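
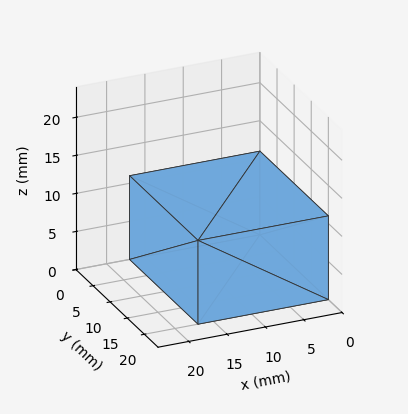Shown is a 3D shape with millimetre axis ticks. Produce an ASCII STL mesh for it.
Reading the render: the shape is a rectangular box, roughly 17 × 20 mm footprint and 11 mm tall (dimensions read to the nearest mm from the axis ticks). For the STL, each face is triangulated and given an outward normal.

solid part
  facet normal 0.0000 0.0000 -1.0000
    outer loop
      vertex 17.00 20.00 0.00
      vertex 17.00 0.00 0.00
      vertex 0.00 0.00 0.00
    endloop
  endfacet
  facet normal 0.0000 0.0000 -1.0000
    outer loop
      vertex 0.00 20.00 0.00
      vertex 17.00 20.00 0.00
      vertex 0.00 0.00 0.00
    endloop
  endfacet
  facet normal 0.0000 0.0000 1.0000
    outer loop
      vertex 0.00 0.00 11.00
      vertex 17.00 0.00 11.00
      vertex 17.00 20.00 11.00
    endloop
  endfacet
  facet normal 0.0000 0.0000 1.0000
    outer loop
      vertex 0.00 0.00 11.00
      vertex 17.00 20.00 11.00
      vertex 0.00 20.00 11.00
    endloop
  endfacet
  facet normal 0.0000 -1.0000 0.0000
    outer loop
      vertex 0.00 0.00 0.00
      vertex 17.00 0.00 0.00
      vertex 17.00 0.00 11.00
    endloop
  endfacet
  facet normal 0.0000 -1.0000 0.0000
    outer loop
      vertex 0.00 0.00 0.00
      vertex 17.00 0.00 11.00
      vertex 0.00 0.00 11.00
    endloop
  endfacet
  facet normal 0.0000 1.0000 0.0000
    outer loop
      vertex 17.00 20.00 11.00
      vertex 17.00 20.00 0.00
      vertex 0.00 20.00 0.00
    endloop
  endfacet
  facet normal 0.0000 1.0000 0.0000
    outer loop
      vertex 0.00 20.00 11.00
      vertex 17.00 20.00 11.00
      vertex 0.00 20.00 0.00
    endloop
  endfacet
  facet normal -1.0000 0.0000 0.0000
    outer loop
      vertex 0.00 20.00 11.00
      vertex 0.00 20.00 0.00
      vertex 0.00 0.00 0.00
    endloop
  endfacet
  facet normal -1.0000 0.0000 0.0000
    outer loop
      vertex 0.00 0.00 11.00
      vertex 0.00 20.00 11.00
      vertex 0.00 0.00 0.00
    endloop
  endfacet
  facet normal 1.0000 0.0000 0.0000
    outer loop
      vertex 17.00 0.00 0.00
      vertex 17.00 20.00 0.00
      vertex 17.00 20.00 11.00
    endloop
  endfacet
  facet normal 1.0000 0.0000 0.0000
    outer loop
      vertex 17.00 0.00 0.00
      vertex 17.00 20.00 11.00
      vertex 17.00 0.00 11.00
    endloop
  endfacet
endsolid part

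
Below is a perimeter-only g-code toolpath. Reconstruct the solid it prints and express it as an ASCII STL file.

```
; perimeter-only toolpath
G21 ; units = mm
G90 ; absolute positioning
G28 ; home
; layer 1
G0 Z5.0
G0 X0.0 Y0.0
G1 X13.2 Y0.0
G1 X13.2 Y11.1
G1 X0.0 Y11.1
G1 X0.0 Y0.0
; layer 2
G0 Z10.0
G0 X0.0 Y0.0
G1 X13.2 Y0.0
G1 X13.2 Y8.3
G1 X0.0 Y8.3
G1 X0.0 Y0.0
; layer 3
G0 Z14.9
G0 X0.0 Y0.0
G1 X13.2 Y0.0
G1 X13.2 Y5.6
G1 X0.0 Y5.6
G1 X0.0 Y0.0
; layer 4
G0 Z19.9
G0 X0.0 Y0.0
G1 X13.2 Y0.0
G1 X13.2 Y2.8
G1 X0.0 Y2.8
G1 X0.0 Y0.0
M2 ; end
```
solid part
  facet normal 0.0000 0.0000 -1.0000
    outer loop
      vertex 13.2 13.9 0.0
      vertex 13.2 0.0 0.0
      vertex 0.0 0.0 0.0
    endloop
  endfacet
  facet normal 0.0000 0.0000 -1.0000
    outer loop
      vertex 0.0 13.9 0.0
      vertex 13.2 13.9 0.0
      vertex 0.0 0.0 0.0
    endloop
  endfacet
  facet normal 0.0000 -1.0000 0.0000
    outer loop
      vertex 0.0 0.0 0.0
      vertex 13.2 0.0 0.0
      vertex 13.2 0.0 24.9
    endloop
  endfacet
  facet normal 0.0000 -1.0000 0.0000
    outer loop
      vertex 0.0 0.0 0.0
      vertex 13.2 0.0 24.9
      vertex 0.0 0.0 24.9
    endloop
  endfacet
  facet normal 0.0000 0.8732 0.4874
    outer loop
      vertex 0.0 0.0 24.9
      vertex 13.2 0.0 24.9
      vertex 13.2 13.9 0.0
    endloop
  endfacet
  facet normal 0.0000 0.8732 0.4874
    outer loop
      vertex 0.0 0.0 24.9
      vertex 13.2 13.9 0.0
      vertex 0.0 13.9 0.0
    endloop
  endfacet
  facet normal -1.0000 0.0000 0.0000
    outer loop
      vertex 0.0 0.0 24.9
      vertex 0.0 13.9 0.0
      vertex 0.0 0.0 0.0
    endloop
  endfacet
  facet normal 1.0000 0.0000 0.0000
    outer loop
      vertex 13.2 0.0 0.0
      vertex 13.2 13.9 0.0
      vertex 13.2 0.0 24.9
    endloop
  endfacet
endsolid part

The G0 Z moves step by Δz≈5.0 mm. The G1 loops shrink linearly with z, so the solid tapers from its base footprint up to z≈24.9. Closing with a flat bottom cap and the tapered top and triangulating gives 8 facets — a wedge (ramp): 13.2 × 13.9 mm base, rising to 24.9 mm along the y=0 edge and sloping linearly to z=0 at y=13.9.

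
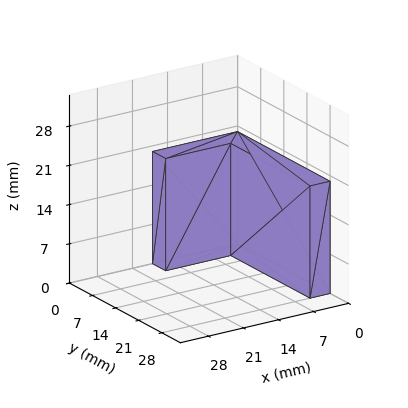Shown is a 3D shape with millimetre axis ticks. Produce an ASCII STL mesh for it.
Reading the render: the shape is an L-shaped prism: outer 17 × 28 mm, arm thicknesses ≈ 4 mm (horizontal) and 4 mm (vertical), extruded 20 mm in z (dimensions read to the nearest mm from the axis ticks). For the STL, each face is triangulated and given an outward normal.

solid part
  facet normal 0.0000 0.0000 -1.0000
    outer loop
      vertex 17.00 4.00 0.00
      vertex 17.00 0.00 0.00
      vertex 0.00 0.00 0.00
    endloop
  endfacet
  facet normal 0.0000 0.0000 -1.0000
    outer loop
      vertex 4.00 4.00 0.00
      vertex 17.00 4.00 0.00
      vertex 0.00 0.00 0.00
    endloop
  endfacet
  facet normal 0.0000 0.0000 -1.0000
    outer loop
      vertex 4.00 28.00 0.00
      vertex 4.00 4.00 0.00
      vertex 0.00 0.00 0.00
    endloop
  endfacet
  facet normal 0.0000 0.0000 -1.0000
    outer loop
      vertex 0.00 28.00 0.00
      vertex 4.00 28.00 0.00
      vertex 0.00 0.00 0.00
    endloop
  endfacet
  facet normal 0.0000 0.0000 1.0000
    outer loop
      vertex 0.00 0.00 20.00
      vertex 17.00 0.00 20.00
      vertex 17.00 4.00 20.00
    endloop
  endfacet
  facet normal 0.0000 0.0000 1.0000
    outer loop
      vertex 0.00 0.00 20.00
      vertex 17.00 4.00 20.00
      vertex 4.00 4.00 20.00
    endloop
  endfacet
  facet normal 0.0000 0.0000 1.0000
    outer loop
      vertex 0.00 0.00 20.00
      vertex 4.00 4.00 20.00
      vertex 4.00 28.00 20.00
    endloop
  endfacet
  facet normal 0.0000 0.0000 1.0000
    outer loop
      vertex 0.00 0.00 20.00
      vertex 4.00 28.00 20.00
      vertex 0.00 28.00 20.00
    endloop
  endfacet
  facet normal 0.0000 -1.0000 0.0000
    outer loop
      vertex 0.00 0.00 0.00
      vertex 17.00 0.00 0.00
      vertex 17.00 0.00 20.00
    endloop
  endfacet
  facet normal 0.0000 -1.0000 0.0000
    outer loop
      vertex 0.00 0.00 0.00
      vertex 17.00 0.00 20.00
      vertex 0.00 0.00 20.00
    endloop
  endfacet
  facet normal 1.0000 0.0000 0.0000
    outer loop
      vertex 17.00 0.00 0.00
      vertex 17.00 4.00 0.00
      vertex 17.00 4.00 20.00
    endloop
  endfacet
  facet normal 1.0000 0.0000 0.0000
    outer loop
      vertex 17.00 0.00 0.00
      vertex 17.00 4.00 20.00
      vertex 17.00 0.00 20.00
    endloop
  endfacet
  facet normal 0.0000 1.0000 0.0000
    outer loop
      vertex 17.00 4.00 0.00
      vertex 4.00 4.00 0.00
      vertex 4.00 4.00 20.00
    endloop
  endfacet
  facet normal 0.0000 1.0000 0.0000
    outer loop
      vertex 17.00 4.00 0.00
      vertex 4.00 4.00 20.00
      vertex 17.00 4.00 20.00
    endloop
  endfacet
  facet normal 1.0000 0.0000 0.0000
    outer loop
      vertex 4.00 4.00 0.00
      vertex 4.00 28.00 0.00
      vertex 4.00 28.00 20.00
    endloop
  endfacet
  facet normal 1.0000 0.0000 0.0000
    outer loop
      vertex 4.00 4.00 0.00
      vertex 4.00 28.00 20.00
      vertex 4.00 4.00 20.00
    endloop
  endfacet
  facet normal 0.0000 1.0000 0.0000
    outer loop
      vertex 4.00 28.00 0.00
      vertex 0.00 28.00 0.00
      vertex 0.00 28.00 20.00
    endloop
  endfacet
  facet normal 0.0000 1.0000 0.0000
    outer loop
      vertex 4.00 28.00 0.00
      vertex 0.00 28.00 20.00
      vertex 4.00 28.00 20.00
    endloop
  endfacet
  facet normal -1.0000 0.0000 0.0000
    outer loop
      vertex 0.00 28.00 0.00
      vertex 0.00 0.00 0.00
      vertex 0.00 0.00 20.00
    endloop
  endfacet
  facet normal -1.0000 0.0000 0.0000
    outer loop
      vertex 0.00 28.00 0.00
      vertex 0.00 0.00 20.00
      vertex 0.00 28.00 20.00
    endloop
  endfacet
endsolid part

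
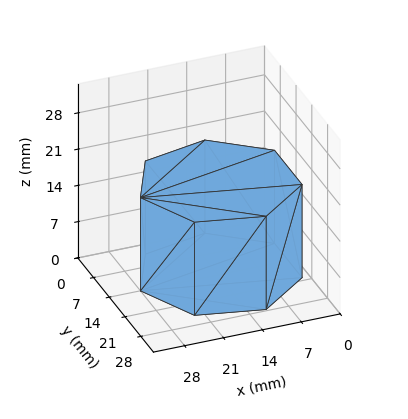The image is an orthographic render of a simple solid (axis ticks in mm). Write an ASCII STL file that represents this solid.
Reading the render: the shape is a regular 7-sided prism (a cylinder approximated with 7 flat sides), circumscribed radius ≈ 14 mm, height ≈ 18 mm (dimensions read to the nearest mm from the axis ticks). For the STL, each face is triangulated and given an outward normal.

solid part
  facet normal 0.0000 0.0000 -1.0000
    outer loop
      vertex 10.9 27.6 0.0
      vertex 22.7 24.9 0.0
      vertex 28.0 14.0 0.0
    endloop
  endfacet
  facet normal 0.0000 0.0000 -1.0000
    outer loop
      vertex 1.4 20.1 0.0
      vertex 10.9 27.6 0.0
      vertex 28.0 14.0 0.0
    endloop
  endfacet
  facet normal 0.0000 0.0000 -1.0000
    outer loop
      vertex 1.4 7.9 0.0
      vertex 1.4 20.1 0.0
      vertex 28.0 14.0 0.0
    endloop
  endfacet
  facet normal 0.0000 0.0000 -1.0000
    outer loop
      vertex 10.9 0.4 0.0
      vertex 1.4 7.9 0.0
      vertex 28.0 14.0 0.0
    endloop
  endfacet
  facet normal 0.0000 0.0000 -1.0000
    outer loop
      vertex 22.7 3.1 0.0
      vertex 10.9 0.4 0.0
      vertex 28.0 14.0 0.0
    endloop
  endfacet
  facet normal 0.0000 0.0000 1.0000
    outer loop
      vertex 28.0 14.0 18.0
      vertex 22.7 24.9 18.0
      vertex 10.9 27.6 18.0
    endloop
  endfacet
  facet normal 0.0000 0.0000 1.0000
    outer loop
      vertex 28.0 14.0 18.0
      vertex 10.9 27.6 18.0
      vertex 1.4 20.1 18.0
    endloop
  endfacet
  facet normal 0.0000 0.0000 1.0000
    outer loop
      vertex 28.0 14.0 18.0
      vertex 1.4 20.1 18.0
      vertex 1.4 7.9 18.0
    endloop
  endfacet
  facet normal 0.0000 0.0000 1.0000
    outer loop
      vertex 28.0 14.0 18.0
      vertex 1.4 7.9 18.0
      vertex 10.9 0.4 18.0
    endloop
  endfacet
  facet normal 0.0000 0.0000 1.0000
    outer loop
      vertex 28.0 14.0 18.0
      vertex 10.9 0.4 18.0
      vertex 22.7 3.1 18.0
    endloop
  endfacet
  facet normal 0.8993 0.4373 0.0000
    outer loop
      vertex 28.0 14.0 0.0
      vertex 22.7 24.9 0.0
      vertex 22.7 24.9 18.0
    endloop
  endfacet
  facet normal 0.8993 0.4373 0.0000
    outer loop
      vertex 28.0 14.0 0.0
      vertex 22.7 24.9 18.0
      vertex 28.0 14.0 18.0
    endloop
  endfacet
  facet normal 0.2230 0.9748 0.0000
    outer loop
      vertex 22.7 24.9 0.0
      vertex 10.9 27.6 0.0
      vertex 10.9 27.6 18.0
    endloop
  endfacet
  facet normal 0.2230 0.9748 0.0000
    outer loop
      vertex 22.7 24.9 0.0
      vertex 10.9 27.6 18.0
      vertex 22.7 24.9 18.0
    endloop
  endfacet
  facet normal -0.6196 0.7849 0.0000
    outer loop
      vertex 10.9 27.6 0.0
      vertex 1.4 20.1 0.0
      vertex 1.4 20.1 18.0
    endloop
  endfacet
  facet normal -0.6196 0.7849 0.0000
    outer loop
      vertex 10.9 27.6 0.0
      vertex 1.4 20.1 18.0
      vertex 10.9 27.6 18.0
    endloop
  endfacet
  facet normal -1.0000 0.0000 0.0000
    outer loop
      vertex 1.4 20.1 0.0
      vertex 1.4 7.9 0.0
      vertex 1.4 7.9 18.0
    endloop
  endfacet
  facet normal -1.0000 0.0000 0.0000
    outer loop
      vertex 1.4 20.1 0.0
      vertex 1.4 7.9 18.0
      vertex 1.4 20.1 18.0
    endloop
  endfacet
  facet normal -0.6196 -0.7849 0.0000
    outer loop
      vertex 1.4 7.9 0.0
      vertex 10.9 0.4 0.0
      vertex 10.9 0.4 18.0
    endloop
  endfacet
  facet normal -0.6196 -0.7849 0.0000
    outer loop
      vertex 1.4 7.9 0.0
      vertex 10.9 0.4 18.0
      vertex 1.4 7.9 18.0
    endloop
  endfacet
  facet normal 0.2230 -0.9748 0.0000
    outer loop
      vertex 10.9 0.4 0.0
      vertex 22.7 3.1 0.0
      vertex 22.7 3.1 18.0
    endloop
  endfacet
  facet normal 0.2230 -0.9748 0.0000
    outer loop
      vertex 10.9 0.4 0.0
      vertex 22.7 3.1 18.0
      vertex 10.9 0.4 18.0
    endloop
  endfacet
  facet normal 0.8993 -0.4373 0.0000
    outer loop
      vertex 22.7 3.1 0.0
      vertex 28.0 14.0 0.0
      vertex 28.0 14.0 18.0
    endloop
  endfacet
  facet normal 0.8993 -0.4373 0.0000
    outer loop
      vertex 22.7 3.1 0.0
      vertex 28.0 14.0 18.0
      vertex 22.7 3.1 18.0
    endloop
  endfacet
endsolid part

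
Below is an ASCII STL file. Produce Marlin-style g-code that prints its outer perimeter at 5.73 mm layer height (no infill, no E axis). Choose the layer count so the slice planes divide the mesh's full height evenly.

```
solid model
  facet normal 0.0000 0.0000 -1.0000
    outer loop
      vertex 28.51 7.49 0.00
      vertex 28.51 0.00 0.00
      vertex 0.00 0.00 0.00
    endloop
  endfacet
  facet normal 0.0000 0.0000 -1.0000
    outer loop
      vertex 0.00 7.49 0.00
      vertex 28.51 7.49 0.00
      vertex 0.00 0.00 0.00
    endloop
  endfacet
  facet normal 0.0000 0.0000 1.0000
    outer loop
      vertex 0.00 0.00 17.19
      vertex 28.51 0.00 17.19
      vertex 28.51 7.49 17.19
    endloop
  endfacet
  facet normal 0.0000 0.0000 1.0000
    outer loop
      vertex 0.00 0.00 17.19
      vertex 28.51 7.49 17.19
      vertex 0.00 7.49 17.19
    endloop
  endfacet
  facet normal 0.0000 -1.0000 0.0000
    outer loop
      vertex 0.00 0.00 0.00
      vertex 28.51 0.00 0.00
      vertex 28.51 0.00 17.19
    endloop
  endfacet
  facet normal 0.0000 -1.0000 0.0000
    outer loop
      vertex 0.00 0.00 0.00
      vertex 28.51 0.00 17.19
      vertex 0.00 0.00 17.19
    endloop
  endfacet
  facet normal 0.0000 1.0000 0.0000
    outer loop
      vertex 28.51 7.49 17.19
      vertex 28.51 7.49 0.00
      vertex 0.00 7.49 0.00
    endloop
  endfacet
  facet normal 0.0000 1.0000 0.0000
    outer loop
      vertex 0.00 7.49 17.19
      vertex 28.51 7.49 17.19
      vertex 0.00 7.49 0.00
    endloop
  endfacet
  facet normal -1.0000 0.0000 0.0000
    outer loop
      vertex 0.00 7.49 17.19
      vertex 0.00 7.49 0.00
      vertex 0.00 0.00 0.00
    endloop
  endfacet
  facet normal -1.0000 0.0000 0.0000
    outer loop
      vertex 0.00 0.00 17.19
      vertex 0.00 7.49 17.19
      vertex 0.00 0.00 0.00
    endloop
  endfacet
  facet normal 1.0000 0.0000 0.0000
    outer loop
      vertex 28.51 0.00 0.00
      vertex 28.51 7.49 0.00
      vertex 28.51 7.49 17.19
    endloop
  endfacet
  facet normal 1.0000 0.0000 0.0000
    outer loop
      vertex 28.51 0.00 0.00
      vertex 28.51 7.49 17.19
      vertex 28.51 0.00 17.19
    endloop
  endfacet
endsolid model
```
; perimeter-only toolpath
G21 ; units = mm
G90 ; absolute positioning
G28 ; home
; layer 1
G0 Z5.73
G0 X0.00 Y0.00
G1 X28.51 Y0.00
G1 X28.51 Y7.49
G1 X0.00 Y7.49
G1 X0.00 Y0.00
; layer 2
G0 Z11.46
G0 X0.00 Y0.00
G1 X28.51 Y0.00
G1 X28.51 Y7.49
G1 X0.00 Y7.49
G1 X0.00 Y0.00
; layer 3
G0 Z17.19
G0 X0.00 Y0.00
G1 X28.51 Y0.00
G1 X28.51 Y7.49
G1 X0.00 Y7.49
G1 X0.00 Y0.00
M2 ; end

The solid is a rectangular box, roughly 28.5 × 7.49 mm footprint and 17.2 mm tall. Slicing at Δz = 5.73 mm — 3 equal slices spanning the solid's height, so layer i sits at z = i·h/3 — gives 3 non-empty perimeters. Each is a 4-segment closed polygon; G0 lifts to the layer z and rapids to the start vertex, then G1 traces the edges.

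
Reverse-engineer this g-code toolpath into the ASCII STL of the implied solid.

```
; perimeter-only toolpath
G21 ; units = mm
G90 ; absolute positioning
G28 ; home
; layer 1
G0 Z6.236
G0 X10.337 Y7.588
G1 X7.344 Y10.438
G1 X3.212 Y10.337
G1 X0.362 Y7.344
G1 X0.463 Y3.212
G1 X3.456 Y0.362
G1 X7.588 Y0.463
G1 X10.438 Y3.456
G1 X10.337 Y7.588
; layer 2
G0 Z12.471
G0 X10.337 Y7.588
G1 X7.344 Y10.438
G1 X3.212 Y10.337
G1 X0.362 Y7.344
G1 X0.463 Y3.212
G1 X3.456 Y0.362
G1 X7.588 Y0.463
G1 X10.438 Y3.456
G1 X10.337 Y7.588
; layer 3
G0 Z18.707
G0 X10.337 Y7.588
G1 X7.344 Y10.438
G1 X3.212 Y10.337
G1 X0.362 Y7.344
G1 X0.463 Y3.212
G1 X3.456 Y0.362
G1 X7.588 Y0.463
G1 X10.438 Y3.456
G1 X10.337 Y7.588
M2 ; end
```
solid part
  facet normal 0.0000 0.0000 -1.0000
    outer loop
      vertex 3.212 10.337 0.000
      vertex 7.344 10.438 0.000
      vertex 10.337 7.588 0.000
    endloop
  endfacet
  facet normal 0.0000 0.0000 -1.0000
    outer loop
      vertex 0.362 7.344 0.000
      vertex 3.212 10.337 0.000
      vertex 10.337 7.588 0.000
    endloop
  endfacet
  facet normal 0.0000 0.0000 -1.0000
    outer loop
      vertex 0.463 3.212 0.000
      vertex 0.362 7.344 0.000
      vertex 10.337 7.588 0.000
    endloop
  endfacet
  facet normal 0.0000 0.0000 -1.0000
    outer loop
      vertex 3.456 0.362 0.000
      vertex 0.463 3.212 0.000
      vertex 10.337 7.588 0.000
    endloop
  endfacet
  facet normal 0.0000 0.0000 -1.0000
    outer loop
      vertex 7.588 0.463 0.000
      vertex 3.456 0.362 0.000
      vertex 10.337 7.588 0.000
    endloop
  endfacet
  facet normal 0.0000 0.0000 -1.0000
    outer loop
      vertex 10.438 3.456 0.000
      vertex 7.588 0.463 0.000
      vertex 10.337 7.588 0.000
    endloop
  endfacet
  facet normal 0.0000 0.0000 1.0000
    outer loop
      vertex 10.337 7.588 18.707
      vertex 7.344 10.438 18.707
      vertex 3.212 10.337 18.707
    endloop
  endfacet
  facet normal 0.0000 0.0000 1.0000
    outer loop
      vertex 10.337 7.588 18.707
      vertex 3.212 10.337 18.707
      vertex 0.362 7.344 18.707
    endloop
  endfacet
  facet normal 0.0000 0.0000 1.0000
    outer loop
      vertex 10.337 7.588 18.707
      vertex 0.362 7.344 18.707
      vertex 0.463 3.212 18.707
    endloop
  endfacet
  facet normal 0.0000 0.0000 1.0000
    outer loop
      vertex 10.337 7.588 18.707
      vertex 0.463 3.212 18.707
      vertex 3.456 0.362 18.707
    endloop
  endfacet
  facet normal 0.0000 0.0000 1.0000
    outer loop
      vertex 10.337 7.588 18.707
      vertex 3.456 0.362 18.707
      vertex 7.588 0.463 18.707
    endloop
  endfacet
  facet normal 0.0000 0.0000 1.0000
    outer loop
      vertex 10.337 7.588 18.707
      vertex 7.588 0.463 18.707
      vertex 10.438 3.456 18.707
    endloop
  endfacet
  facet normal 0.6896 0.7242 0.0000
    outer loop
      vertex 10.337 7.588 0.000
      vertex 7.344 10.438 0.000
      vertex 7.344 10.438 18.707
    endloop
  endfacet
  facet normal 0.6896 0.7242 0.0000
    outer loop
      vertex 10.337 7.588 0.000
      vertex 7.344 10.438 18.707
      vertex 10.337 7.588 18.707
    endloop
  endfacet
  facet normal -0.0244 0.9997 0.0000
    outer loop
      vertex 7.344 10.438 0.000
      vertex 3.212 10.337 0.000
      vertex 3.212 10.337 18.707
    endloop
  endfacet
  facet normal -0.0244 0.9997 0.0000
    outer loop
      vertex 7.344 10.438 0.000
      vertex 3.212 10.337 18.707
      vertex 7.344 10.438 18.707
    endloop
  endfacet
  facet normal -0.7242 0.6896 0.0000
    outer loop
      vertex 3.212 10.337 0.000
      vertex 0.362 7.344 0.000
      vertex 0.362 7.344 18.707
    endloop
  endfacet
  facet normal -0.7242 0.6896 0.0000
    outer loop
      vertex 3.212 10.337 0.000
      vertex 0.362 7.344 18.707
      vertex 3.212 10.337 18.707
    endloop
  endfacet
  facet normal -0.9997 -0.0244 0.0000
    outer loop
      vertex 0.362 7.344 0.000
      vertex 0.463 3.212 0.000
      vertex 0.463 3.212 18.707
    endloop
  endfacet
  facet normal -0.9997 -0.0244 0.0000
    outer loop
      vertex 0.362 7.344 0.000
      vertex 0.463 3.212 18.707
      vertex 0.362 7.344 18.707
    endloop
  endfacet
  facet normal -0.6896 -0.7242 0.0000
    outer loop
      vertex 0.463 3.212 0.000
      vertex 3.456 0.362 0.000
      vertex 3.456 0.362 18.707
    endloop
  endfacet
  facet normal -0.6896 -0.7242 0.0000
    outer loop
      vertex 0.463 3.212 0.000
      vertex 3.456 0.362 18.707
      vertex 0.463 3.212 18.707
    endloop
  endfacet
  facet normal 0.0244 -0.9997 0.0000
    outer loop
      vertex 3.456 0.362 0.000
      vertex 7.588 0.463 0.000
      vertex 7.588 0.463 18.707
    endloop
  endfacet
  facet normal 0.0244 -0.9997 0.0000
    outer loop
      vertex 3.456 0.362 0.000
      vertex 7.588 0.463 18.707
      vertex 3.456 0.362 18.707
    endloop
  endfacet
  facet normal 0.7242 -0.6896 0.0000
    outer loop
      vertex 7.588 0.463 0.000
      vertex 10.438 3.456 0.000
      vertex 10.438 3.456 18.707
    endloop
  endfacet
  facet normal 0.7242 -0.6896 0.0000
    outer loop
      vertex 7.588 0.463 0.000
      vertex 10.438 3.456 18.707
      vertex 7.588 0.463 18.707
    endloop
  endfacet
  facet normal 0.9997 0.0244 0.0000
    outer loop
      vertex 10.438 3.456 0.000
      vertex 10.337 7.588 0.000
      vertex 10.337 7.588 18.707
    endloop
  endfacet
  facet normal 0.9997 0.0244 0.0000
    outer loop
      vertex 10.438 3.456 0.000
      vertex 10.337 7.588 18.707
      vertex 10.438 3.456 18.707
    endloop
  endfacet
endsolid part

The G0 Z moves step by Δz≈6.236 mm. Every layer's G1 loop is the same polygon, so the solid is a straight extrusion of it from z=0 to z≈18.7. Closing with flat bottom and top caps and triangulating gives 28 facets — a regular 8-sided prism (a cylinder approximated with 8 flat sides), circumscribed radius ≈ 5.4 mm, height ≈ 18.7 mm.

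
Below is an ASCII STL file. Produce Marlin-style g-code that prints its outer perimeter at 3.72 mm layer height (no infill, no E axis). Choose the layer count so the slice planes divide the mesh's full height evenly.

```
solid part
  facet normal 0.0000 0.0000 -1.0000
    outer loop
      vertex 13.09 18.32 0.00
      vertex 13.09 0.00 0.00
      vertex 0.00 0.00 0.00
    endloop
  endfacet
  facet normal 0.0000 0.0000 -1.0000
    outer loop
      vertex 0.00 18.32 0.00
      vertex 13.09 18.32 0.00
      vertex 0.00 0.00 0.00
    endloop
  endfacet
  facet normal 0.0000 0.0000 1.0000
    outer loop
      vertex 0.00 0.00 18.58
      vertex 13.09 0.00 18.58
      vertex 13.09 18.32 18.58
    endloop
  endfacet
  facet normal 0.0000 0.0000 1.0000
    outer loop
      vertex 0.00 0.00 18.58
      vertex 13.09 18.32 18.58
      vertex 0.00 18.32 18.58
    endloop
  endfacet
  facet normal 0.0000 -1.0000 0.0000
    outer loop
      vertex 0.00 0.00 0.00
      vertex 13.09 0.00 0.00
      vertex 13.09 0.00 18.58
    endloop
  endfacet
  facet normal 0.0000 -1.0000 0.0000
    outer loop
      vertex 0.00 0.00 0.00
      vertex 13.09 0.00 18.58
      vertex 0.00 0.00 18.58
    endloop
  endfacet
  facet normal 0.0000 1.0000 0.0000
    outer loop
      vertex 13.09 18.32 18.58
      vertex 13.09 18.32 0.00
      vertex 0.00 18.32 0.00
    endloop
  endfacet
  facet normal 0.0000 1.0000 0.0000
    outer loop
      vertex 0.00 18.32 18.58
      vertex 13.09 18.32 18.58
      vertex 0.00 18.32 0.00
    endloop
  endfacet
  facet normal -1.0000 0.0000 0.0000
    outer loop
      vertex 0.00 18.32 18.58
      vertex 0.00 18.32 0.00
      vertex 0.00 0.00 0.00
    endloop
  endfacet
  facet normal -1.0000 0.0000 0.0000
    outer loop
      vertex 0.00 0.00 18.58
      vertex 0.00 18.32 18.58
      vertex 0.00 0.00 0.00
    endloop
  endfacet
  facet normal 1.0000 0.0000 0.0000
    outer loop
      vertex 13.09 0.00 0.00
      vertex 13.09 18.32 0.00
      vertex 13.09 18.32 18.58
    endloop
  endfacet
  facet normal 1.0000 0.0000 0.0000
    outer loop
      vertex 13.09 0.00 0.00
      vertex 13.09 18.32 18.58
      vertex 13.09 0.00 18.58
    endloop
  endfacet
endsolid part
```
; perimeter-only toolpath
G21 ; units = mm
G90 ; absolute positioning
G28 ; home
; layer 1
G0 Z3.72
G0 X0.00 Y0.00
G1 X13.09 Y0.00
G1 X13.09 Y18.32
G1 X0.00 Y18.32
G1 X0.00 Y0.00
; layer 2
G0 Z7.43
G0 X0.00 Y0.00
G1 X13.09 Y0.00
G1 X13.09 Y18.32
G1 X0.00 Y18.32
G1 X0.00 Y0.00
; layer 3
G0 Z11.15
G0 X0.00 Y0.00
G1 X13.09 Y0.00
G1 X13.09 Y18.32
G1 X0.00 Y18.32
G1 X0.00 Y0.00
; layer 4
G0 Z14.86
G0 X0.00 Y0.00
G1 X13.09 Y0.00
G1 X13.09 Y18.32
G1 X0.00 Y18.32
G1 X0.00 Y0.00
; layer 5
G0 Z18.58
G0 X0.00 Y0.00
G1 X13.09 Y0.00
G1 X13.09 Y18.32
G1 X0.00 Y18.32
G1 X0.00 Y0.00
M2 ; end

The solid is a rectangular box, roughly 13.1 × 18.3 mm footprint and 18.6 mm tall. Slicing at Δz = 3.72 mm — 5 equal slices spanning the solid's height, so layer i sits at z = i·h/5 — gives 5 non-empty perimeters. Each is a 4-segment closed polygon; G0 lifts to the layer z and rapids to the start vertex, then G1 traces the edges.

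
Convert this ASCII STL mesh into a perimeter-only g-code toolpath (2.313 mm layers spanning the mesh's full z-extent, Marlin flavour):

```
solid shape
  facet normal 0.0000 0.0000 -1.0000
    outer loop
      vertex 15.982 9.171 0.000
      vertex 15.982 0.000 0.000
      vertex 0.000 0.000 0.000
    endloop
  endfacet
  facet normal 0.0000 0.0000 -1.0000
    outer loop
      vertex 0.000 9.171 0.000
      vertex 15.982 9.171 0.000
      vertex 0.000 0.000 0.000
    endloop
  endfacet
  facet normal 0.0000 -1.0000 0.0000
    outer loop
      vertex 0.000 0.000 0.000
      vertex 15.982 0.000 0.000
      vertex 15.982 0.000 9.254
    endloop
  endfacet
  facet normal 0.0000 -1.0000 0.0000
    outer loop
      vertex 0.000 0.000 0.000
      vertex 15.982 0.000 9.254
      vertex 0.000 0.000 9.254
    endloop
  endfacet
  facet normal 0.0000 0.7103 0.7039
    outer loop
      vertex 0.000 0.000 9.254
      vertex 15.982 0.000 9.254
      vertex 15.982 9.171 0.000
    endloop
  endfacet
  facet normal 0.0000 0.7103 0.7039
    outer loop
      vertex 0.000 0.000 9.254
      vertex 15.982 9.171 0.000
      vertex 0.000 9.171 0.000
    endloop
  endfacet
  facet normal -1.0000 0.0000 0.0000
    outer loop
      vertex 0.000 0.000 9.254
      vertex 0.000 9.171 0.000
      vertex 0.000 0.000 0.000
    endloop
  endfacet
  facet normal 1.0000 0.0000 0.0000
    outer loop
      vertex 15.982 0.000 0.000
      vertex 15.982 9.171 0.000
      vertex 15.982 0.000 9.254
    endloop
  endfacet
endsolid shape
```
; perimeter-only toolpath
G21 ; units = mm
G90 ; absolute positioning
G28 ; home
; layer 1
G0 Z2.313
G0 X0.000 Y0.000
G1 X15.982 Y0.000
G1 X15.982 Y6.878
G1 X0.000 Y6.878
G1 X0.000 Y0.000
; layer 2
G0 Z4.627
G0 X0.000 Y0.000
G1 X15.982 Y0.000
G1 X15.982 Y4.585
G1 X0.000 Y4.585
G1 X0.000 Y0.000
; layer 3
G0 Z6.941
G0 X0.000 Y0.000
G1 X15.982 Y0.000
G1 X15.982 Y2.293
G1 X0.000 Y2.293
G1 X0.000 Y0.000
M2 ; end

The solid is a wedge (ramp): 16 × 9.17 mm base, rising to 9.25 mm along the y=0 edge and sloping linearly to z=0 at y=9.17. Slicing at Δz = 2.313 mm — 4 equal slices spanning the solid's height, so layer i sits at z = i·h/4 — gives 3 non-empty perimeters. Each is a 4-segment closed polygon; G0 lifts to the layer z and rapids to the start vertex, then G1 traces the edges. The cross-section shrinks linearly with z (the slice at the apex is degenerate and omitted).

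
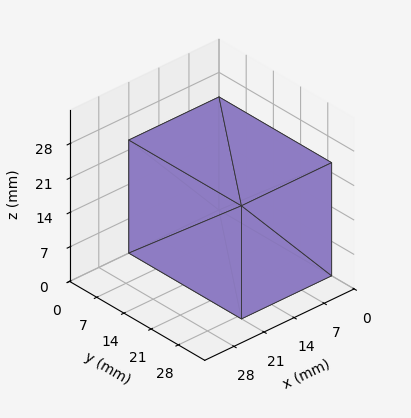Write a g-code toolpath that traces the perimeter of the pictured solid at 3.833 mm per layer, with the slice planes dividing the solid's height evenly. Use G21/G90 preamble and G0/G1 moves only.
Reading the render: the shape is a rectangular box, roughly 21 × 29 mm footprint and 23 mm tall (dimensions read to the nearest mm from the axis ticks). For the g-code, the solid's height is divided into equal slices at the stated Δz and each level perimeter traced with G1 moves after a G0 lift.

; perimeter-only toolpath
G21 ; units = mm
G90 ; absolute positioning
G28 ; home
; layer 1
G0 Z3.833
G0 X0.000 Y0.000
G1 X21.000 Y0.000
G1 X21.000 Y29.000
G1 X0.000 Y29.000
G1 X0.000 Y0.000
; layer 2
G0 Z7.667
G0 X0.000 Y0.000
G1 X21.000 Y0.000
G1 X21.000 Y29.000
G1 X0.000 Y29.000
G1 X0.000 Y0.000
; layer 3
G0 Z11.500
G0 X0.000 Y0.000
G1 X21.000 Y0.000
G1 X21.000 Y29.000
G1 X0.000 Y29.000
G1 X0.000 Y0.000
; layer 4
G0 Z15.333
G0 X0.000 Y0.000
G1 X21.000 Y0.000
G1 X21.000 Y29.000
G1 X0.000 Y29.000
G1 X0.000 Y0.000
; layer 5
G0 Z19.167
G0 X0.000 Y0.000
G1 X21.000 Y0.000
G1 X21.000 Y29.000
G1 X0.000 Y29.000
G1 X0.000 Y0.000
; layer 6
G0 Z23.000
G0 X0.000 Y0.000
G1 X21.000 Y0.000
G1 X21.000 Y29.000
G1 X0.000 Y29.000
G1 X0.000 Y0.000
M2 ; end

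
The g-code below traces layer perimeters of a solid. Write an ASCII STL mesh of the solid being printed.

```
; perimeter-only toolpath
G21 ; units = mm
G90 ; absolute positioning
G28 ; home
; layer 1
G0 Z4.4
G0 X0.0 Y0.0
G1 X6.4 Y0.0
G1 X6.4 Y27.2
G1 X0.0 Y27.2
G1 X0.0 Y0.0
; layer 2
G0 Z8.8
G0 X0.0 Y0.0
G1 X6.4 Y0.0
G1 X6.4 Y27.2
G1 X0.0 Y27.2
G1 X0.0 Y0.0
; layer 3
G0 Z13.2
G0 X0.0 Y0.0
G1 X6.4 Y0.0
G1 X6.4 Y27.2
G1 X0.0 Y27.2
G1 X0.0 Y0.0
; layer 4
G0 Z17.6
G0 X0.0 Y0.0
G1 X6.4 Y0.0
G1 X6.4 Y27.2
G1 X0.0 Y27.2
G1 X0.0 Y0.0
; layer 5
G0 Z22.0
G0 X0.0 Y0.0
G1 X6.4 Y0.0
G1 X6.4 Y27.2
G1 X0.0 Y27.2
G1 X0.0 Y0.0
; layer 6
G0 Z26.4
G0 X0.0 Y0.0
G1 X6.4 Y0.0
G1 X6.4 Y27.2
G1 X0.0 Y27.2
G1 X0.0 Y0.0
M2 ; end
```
solid part
  facet normal 0.0000 0.0000 -1.0000
    outer loop
      vertex 6.4 27.2 0.0
      vertex 6.4 0.0 0.0
      vertex 0.0 0.0 0.0
    endloop
  endfacet
  facet normal 0.0000 0.0000 -1.0000
    outer loop
      vertex 0.0 27.2 0.0
      vertex 6.4 27.2 0.0
      vertex 0.0 0.0 0.0
    endloop
  endfacet
  facet normal 0.0000 0.0000 1.0000
    outer loop
      vertex 0.0 0.0 26.4
      vertex 6.4 0.0 26.4
      vertex 6.4 27.2 26.4
    endloop
  endfacet
  facet normal 0.0000 0.0000 1.0000
    outer loop
      vertex 0.0 0.0 26.4
      vertex 6.4 27.2 26.4
      vertex 0.0 27.2 26.4
    endloop
  endfacet
  facet normal 0.0000 -1.0000 0.0000
    outer loop
      vertex 0.0 0.0 0.0
      vertex 6.4 0.0 0.0
      vertex 6.4 0.0 26.4
    endloop
  endfacet
  facet normal 0.0000 -1.0000 0.0000
    outer loop
      vertex 0.0 0.0 0.0
      vertex 6.4 0.0 26.4
      vertex 0.0 0.0 26.4
    endloop
  endfacet
  facet normal 0.0000 1.0000 0.0000
    outer loop
      vertex 6.4 27.2 26.4
      vertex 6.4 27.2 0.0
      vertex 0.0 27.2 0.0
    endloop
  endfacet
  facet normal 0.0000 1.0000 0.0000
    outer loop
      vertex 0.0 27.2 26.4
      vertex 6.4 27.2 26.4
      vertex 0.0 27.2 0.0
    endloop
  endfacet
  facet normal -1.0000 0.0000 0.0000
    outer loop
      vertex 0.0 27.2 26.4
      vertex 0.0 27.2 0.0
      vertex 0.0 0.0 0.0
    endloop
  endfacet
  facet normal -1.0000 0.0000 0.0000
    outer loop
      vertex 0.0 0.0 26.4
      vertex 0.0 27.2 26.4
      vertex 0.0 0.0 0.0
    endloop
  endfacet
  facet normal 1.0000 0.0000 0.0000
    outer loop
      vertex 6.4 0.0 0.0
      vertex 6.4 27.2 0.0
      vertex 6.4 27.2 26.4
    endloop
  endfacet
  facet normal 1.0000 0.0000 0.0000
    outer loop
      vertex 6.4 0.0 0.0
      vertex 6.4 27.2 26.4
      vertex 6.4 0.0 26.4
    endloop
  endfacet
endsolid part

The G0 Z moves step by Δz≈4.4 mm. Every layer's G1 loop is the same polygon, so the solid is a straight extrusion of it from z=0 to z≈26.4. Closing with flat bottom and top caps and triangulating gives 12 facets — a rectangular box, roughly 6.4 × 27.2 mm footprint and 26.4 mm tall.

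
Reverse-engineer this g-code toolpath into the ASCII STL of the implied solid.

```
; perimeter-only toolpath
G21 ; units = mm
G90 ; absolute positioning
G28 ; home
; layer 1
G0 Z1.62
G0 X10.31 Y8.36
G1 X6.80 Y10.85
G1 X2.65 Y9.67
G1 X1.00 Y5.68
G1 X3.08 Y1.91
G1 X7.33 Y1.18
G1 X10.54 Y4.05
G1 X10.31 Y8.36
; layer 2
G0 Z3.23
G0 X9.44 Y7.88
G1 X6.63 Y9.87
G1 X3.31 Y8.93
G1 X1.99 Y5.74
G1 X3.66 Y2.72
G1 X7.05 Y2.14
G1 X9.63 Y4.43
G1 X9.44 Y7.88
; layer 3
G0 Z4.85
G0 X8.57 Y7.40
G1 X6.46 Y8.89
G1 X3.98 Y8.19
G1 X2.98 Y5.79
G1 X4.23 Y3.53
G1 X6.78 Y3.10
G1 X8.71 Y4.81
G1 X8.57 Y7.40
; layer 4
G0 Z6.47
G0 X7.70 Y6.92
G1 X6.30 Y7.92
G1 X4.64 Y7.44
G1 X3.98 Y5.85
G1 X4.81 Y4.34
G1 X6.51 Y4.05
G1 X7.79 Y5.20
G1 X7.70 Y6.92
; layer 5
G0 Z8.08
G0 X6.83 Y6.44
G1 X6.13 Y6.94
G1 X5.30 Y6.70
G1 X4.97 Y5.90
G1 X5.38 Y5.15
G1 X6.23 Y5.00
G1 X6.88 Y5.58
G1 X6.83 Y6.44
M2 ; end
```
solid part
  facet normal 0.0000 0.0000 -1.0000
    outer loop
      vertex 1.99 10.41 0.00
      vertex 6.97 11.83 0.00
      vertex 11.18 8.84 0.00
    endloop
  endfacet
  facet normal 0.0000 0.0000 -1.0000
    outer loop
      vertex 0.01 5.63 0.00
      vertex 1.99 10.41 0.00
      vertex 11.18 8.84 0.00
    endloop
  endfacet
  facet normal 0.0000 0.0000 -1.0000
    outer loop
      vertex 2.51 1.10 0.00
      vertex 0.01 5.63 0.00
      vertex 11.18 8.84 0.00
    endloop
  endfacet
  facet normal 0.0000 0.0000 -1.0000
    outer loop
      vertex 7.60 0.23 0.00
      vertex 2.51 1.10 0.00
      vertex 11.18 8.84 0.00
    endloop
  endfacet
  facet normal 0.0000 0.0000 -1.0000
    outer loop
      vertex 11.46 3.67 0.00
      vertex 7.60 0.23 0.00
      vertex 11.18 8.84 0.00
    endloop
  endfacet
  facet normal 0.5066 0.7133 0.4844
    outer loop
      vertex 11.18 8.84 0.00
      vertex 6.97 11.83 0.00
      vertex 5.96 5.96 9.70
    endloop
  endfacet
  facet normal -0.2399 0.8414 0.4842
    outer loop
      vertex 6.97 11.83 0.00
      vertex 1.99 10.41 0.00
      vertex 5.96 5.96 9.70
    endloop
  endfacet
  facet normal -0.8083 0.3348 0.4844
    outer loop
      vertex 1.99 10.41 0.00
      vertex 0.01 5.63 0.00
      vertex 5.96 5.96 9.70
    endloop
  endfacet
  facet normal -0.7660 -0.4227 0.4843
    outer loop
      vertex 0.01 5.63 0.00
      vertex 2.51 1.10 0.00
      vertex 5.96 5.96 9.70
    endloop
  endfacet
  facet normal -0.1474 -0.8623 0.4845
    outer loop
      vertex 2.51 1.10 0.00
      vertex 7.60 0.23 0.00
      vertex 5.96 5.96 9.70
    endloop
  endfacet
  facet normal 0.5821 -0.6532 0.4843
    outer loop
      vertex 7.60 0.23 0.00
      vertex 11.46 3.67 0.00
      vertex 5.96 5.96 9.70
    endloop
  endfacet
  facet normal 0.8737 0.0473 0.4842
    outer loop
      vertex 11.46 3.67 0.00
      vertex 11.18 8.84 0.00
      vertex 5.96 5.96 9.70
    endloop
  endfacet
endsolid part

The G0 Z moves step by Δz≈1.62 mm. The G1 loops shrink linearly with z, so the solid tapers from its base footprint up to z≈9.7. Closing with a flat bottom cap and the tapered top and triangulating gives 12 facets — a regular 7-sided pyramid, base circumscribed radius ≈ 5.96 mm, apex at z ≈ 9.7 mm.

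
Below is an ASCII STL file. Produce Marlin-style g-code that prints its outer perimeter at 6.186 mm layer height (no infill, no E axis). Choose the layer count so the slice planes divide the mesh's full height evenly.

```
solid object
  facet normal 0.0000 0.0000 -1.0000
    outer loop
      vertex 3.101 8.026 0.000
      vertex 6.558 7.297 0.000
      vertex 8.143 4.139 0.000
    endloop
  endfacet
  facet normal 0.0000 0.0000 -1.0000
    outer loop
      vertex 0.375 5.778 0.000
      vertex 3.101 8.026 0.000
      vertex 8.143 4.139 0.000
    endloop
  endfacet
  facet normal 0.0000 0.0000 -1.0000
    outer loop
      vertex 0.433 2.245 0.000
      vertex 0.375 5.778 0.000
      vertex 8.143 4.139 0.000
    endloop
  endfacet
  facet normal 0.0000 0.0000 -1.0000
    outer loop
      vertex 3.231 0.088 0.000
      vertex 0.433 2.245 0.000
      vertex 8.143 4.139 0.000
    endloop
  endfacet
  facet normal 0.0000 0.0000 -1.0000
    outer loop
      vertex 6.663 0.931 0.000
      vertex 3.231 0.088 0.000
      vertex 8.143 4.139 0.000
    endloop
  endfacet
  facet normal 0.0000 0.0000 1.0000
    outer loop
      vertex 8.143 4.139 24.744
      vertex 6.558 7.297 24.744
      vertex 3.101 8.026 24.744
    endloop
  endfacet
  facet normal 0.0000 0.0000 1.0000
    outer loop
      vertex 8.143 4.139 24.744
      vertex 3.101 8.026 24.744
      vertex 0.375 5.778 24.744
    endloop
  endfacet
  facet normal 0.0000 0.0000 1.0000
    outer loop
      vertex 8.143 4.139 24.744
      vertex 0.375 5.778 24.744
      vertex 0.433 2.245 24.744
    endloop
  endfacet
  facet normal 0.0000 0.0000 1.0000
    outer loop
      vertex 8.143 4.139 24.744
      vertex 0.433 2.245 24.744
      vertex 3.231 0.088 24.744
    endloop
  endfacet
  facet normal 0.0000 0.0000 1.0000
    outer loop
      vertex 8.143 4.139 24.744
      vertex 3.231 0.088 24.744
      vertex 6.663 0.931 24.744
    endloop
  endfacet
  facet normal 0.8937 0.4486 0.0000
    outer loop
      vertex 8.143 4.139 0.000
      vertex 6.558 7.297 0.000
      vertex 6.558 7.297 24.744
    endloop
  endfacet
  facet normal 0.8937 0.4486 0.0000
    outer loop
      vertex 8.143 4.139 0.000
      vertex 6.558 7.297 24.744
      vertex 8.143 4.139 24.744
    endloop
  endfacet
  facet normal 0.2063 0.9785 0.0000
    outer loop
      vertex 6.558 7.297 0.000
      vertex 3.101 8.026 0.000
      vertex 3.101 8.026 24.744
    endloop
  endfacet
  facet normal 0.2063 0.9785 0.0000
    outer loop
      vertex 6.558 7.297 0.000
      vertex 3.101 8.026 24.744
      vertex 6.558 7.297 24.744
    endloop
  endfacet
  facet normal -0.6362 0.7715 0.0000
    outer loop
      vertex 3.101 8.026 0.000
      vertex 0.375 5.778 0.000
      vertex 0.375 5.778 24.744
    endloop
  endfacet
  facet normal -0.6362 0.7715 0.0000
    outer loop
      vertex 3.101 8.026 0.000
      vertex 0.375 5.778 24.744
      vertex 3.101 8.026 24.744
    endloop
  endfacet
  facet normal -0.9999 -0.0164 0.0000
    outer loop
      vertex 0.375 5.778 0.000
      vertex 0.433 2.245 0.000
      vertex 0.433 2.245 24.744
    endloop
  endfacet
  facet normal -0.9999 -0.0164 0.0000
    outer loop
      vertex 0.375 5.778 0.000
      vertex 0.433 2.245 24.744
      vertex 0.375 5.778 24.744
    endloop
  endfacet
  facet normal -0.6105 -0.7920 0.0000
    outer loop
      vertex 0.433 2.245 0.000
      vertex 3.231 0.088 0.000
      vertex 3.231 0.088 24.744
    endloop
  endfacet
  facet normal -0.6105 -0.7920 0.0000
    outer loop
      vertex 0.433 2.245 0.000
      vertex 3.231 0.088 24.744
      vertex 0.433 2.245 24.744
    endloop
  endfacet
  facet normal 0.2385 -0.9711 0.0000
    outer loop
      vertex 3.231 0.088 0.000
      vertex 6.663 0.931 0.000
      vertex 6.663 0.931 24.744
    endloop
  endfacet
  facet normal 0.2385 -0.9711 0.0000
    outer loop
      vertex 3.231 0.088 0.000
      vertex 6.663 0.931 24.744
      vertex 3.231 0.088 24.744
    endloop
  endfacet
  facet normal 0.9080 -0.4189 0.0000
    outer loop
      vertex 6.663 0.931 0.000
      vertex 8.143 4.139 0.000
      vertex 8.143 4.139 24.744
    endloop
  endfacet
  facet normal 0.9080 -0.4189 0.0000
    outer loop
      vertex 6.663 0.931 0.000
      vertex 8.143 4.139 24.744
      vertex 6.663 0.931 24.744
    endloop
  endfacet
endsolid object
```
; perimeter-only toolpath
G21 ; units = mm
G90 ; absolute positioning
G28 ; home
; layer 1
G0 Z6.186
G0 X8.143 Y4.139
G1 X6.558 Y7.297
G1 X3.101 Y8.026
G1 X0.375 Y5.778
G1 X0.433 Y2.245
G1 X3.231 Y0.088
G1 X6.663 Y0.931
G1 X8.143 Y4.139
; layer 2
G0 Z12.372
G0 X8.143 Y4.139
G1 X6.558 Y7.297
G1 X3.101 Y8.026
G1 X0.375 Y5.778
G1 X0.433 Y2.245
G1 X3.231 Y0.088
G1 X6.663 Y0.931
G1 X8.143 Y4.139
; layer 3
G0 Z18.558
G0 X8.143 Y4.139
G1 X6.558 Y7.297
G1 X3.101 Y8.026
G1 X0.375 Y5.778
G1 X0.433 Y2.245
G1 X3.231 Y0.088
G1 X6.663 Y0.931
G1 X8.143 Y4.139
; layer 4
G0 Z24.744
G0 X8.143 Y4.139
G1 X6.558 Y7.297
G1 X3.101 Y8.026
G1 X0.375 Y5.778
G1 X0.433 Y2.245
G1 X3.231 Y0.088
G1 X6.663 Y0.931
G1 X8.143 Y4.139
M2 ; end

The solid is a regular 7-sided prism (a cylinder approximated with 7 flat sides), circumscribed radius ≈ 4.07 mm, height ≈ 24.7 mm. Slicing at Δz = 6.186 mm — 4 equal slices spanning the solid's height, so layer i sits at z = i·h/4 — gives 4 non-empty perimeters. Each is a 7-segment closed polygon; G0 lifts to the layer z and rapids to the start vertex, then G1 traces the edges.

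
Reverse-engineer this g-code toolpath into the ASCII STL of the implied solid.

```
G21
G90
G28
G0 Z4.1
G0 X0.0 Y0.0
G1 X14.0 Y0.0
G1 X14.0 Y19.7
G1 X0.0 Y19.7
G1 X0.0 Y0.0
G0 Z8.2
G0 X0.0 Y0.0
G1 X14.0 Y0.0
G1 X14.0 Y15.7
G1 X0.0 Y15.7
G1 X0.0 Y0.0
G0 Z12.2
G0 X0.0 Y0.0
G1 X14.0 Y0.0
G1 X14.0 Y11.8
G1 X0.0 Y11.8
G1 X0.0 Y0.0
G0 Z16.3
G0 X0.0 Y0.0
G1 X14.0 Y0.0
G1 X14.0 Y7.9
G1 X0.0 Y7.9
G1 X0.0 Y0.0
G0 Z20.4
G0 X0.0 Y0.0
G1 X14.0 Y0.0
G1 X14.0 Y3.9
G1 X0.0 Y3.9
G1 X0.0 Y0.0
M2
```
solid part
  facet normal 0.0000 0.0000 -1.0000
    outer loop
      vertex 14.0 23.6 0.0
      vertex 14.0 0.0 0.0
      vertex 0.0 0.0 0.0
    endloop
  endfacet
  facet normal 0.0000 0.0000 -1.0000
    outer loop
      vertex 0.0 23.6 0.0
      vertex 14.0 23.6 0.0
      vertex 0.0 0.0 0.0
    endloop
  endfacet
  facet normal 0.0000 -1.0000 0.0000
    outer loop
      vertex 0.0 0.0 0.0
      vertex 14.0 0.0 0.0
      vertex 14.0 0.0 24.5
    endloop
  endfacet
  facet normal 0.0000 -1.0000 0.0000
    outer loop
      vertex 0.0 0.0 0.0
      vertex 14.0 0.0 24.5
      vertex 0.0 0.0 24.5
    endloop
  endfacet
  facet normal 0.0000 0.7202 0.6938
    outer loop
      vertex 0.0 0.0 24.5
      vertex 14.0 0.0 24.5
      vertex 14.0 23.6 0.0
    endloop
  endfacet
  facet normal 0.0000 0.7202 0.6938
    outer loop
      vertex 0.0 0.0 24.5
      vertex 14.0 23.6 0.0
      vertex 0.0 23.6 0.0
    endloop
  endfacet
  facet normal -1.0000 0.0000 0.0000
    outer loop
      vertex 0.0 0.0 24.5
      vertex 0.0 23.6 0.0
      vertex 0.0 0.0 0.0
    endloop
  endfacet
  facet normal 1.0000 0.0000 0.0000
    outer loop
      vertex 14.0 0.0 0.0
      vertex 14.0 23.6 0.0
      vertex 14.0 0.0 24.5
    endloop
  endfacet
endsolid part

The G0 Z moves step by Δz≈4.1 mm. The G1 loops shrink linearly with z, so the solid tapers from its base footprint up to z≈24.5. Closing with a flat bottom cap and the tapered top and triangulating gives 8 facets — a wedge (ramp): 14 × 23.6 mm base, rising to 24.5 mm along the y=0 edge and sloping linearly to z=0 at y=23.6.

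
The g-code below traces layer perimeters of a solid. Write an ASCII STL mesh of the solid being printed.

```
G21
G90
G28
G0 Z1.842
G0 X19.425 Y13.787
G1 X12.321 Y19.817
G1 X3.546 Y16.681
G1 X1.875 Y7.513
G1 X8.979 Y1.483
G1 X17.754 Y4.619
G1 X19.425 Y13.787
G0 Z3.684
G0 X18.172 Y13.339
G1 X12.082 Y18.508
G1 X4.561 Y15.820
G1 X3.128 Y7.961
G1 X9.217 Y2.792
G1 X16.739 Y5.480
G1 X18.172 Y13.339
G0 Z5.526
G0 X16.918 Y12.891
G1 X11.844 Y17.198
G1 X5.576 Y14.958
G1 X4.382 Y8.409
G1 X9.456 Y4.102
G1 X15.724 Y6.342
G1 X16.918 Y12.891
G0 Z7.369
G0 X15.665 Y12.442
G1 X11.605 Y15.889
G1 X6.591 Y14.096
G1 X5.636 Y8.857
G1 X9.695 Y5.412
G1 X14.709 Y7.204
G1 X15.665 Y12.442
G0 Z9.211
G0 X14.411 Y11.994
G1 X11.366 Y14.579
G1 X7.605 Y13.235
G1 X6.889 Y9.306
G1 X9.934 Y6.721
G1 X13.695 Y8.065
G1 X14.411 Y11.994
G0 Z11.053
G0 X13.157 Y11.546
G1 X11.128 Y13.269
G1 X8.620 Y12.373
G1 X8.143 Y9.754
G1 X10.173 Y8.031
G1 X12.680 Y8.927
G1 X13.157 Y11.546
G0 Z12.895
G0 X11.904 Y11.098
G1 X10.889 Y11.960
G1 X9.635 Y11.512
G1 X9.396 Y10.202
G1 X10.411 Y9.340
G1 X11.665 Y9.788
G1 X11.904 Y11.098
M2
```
solid part
  facet normal 0.0000 0.0000 -1.0000
    outer loop
      vertex 2.531 17.543 0.000
      vertex 12.560 21.127 0.000
      vertex 20.679 14.235 0.000
    endloop
  endfacet
  facet normal 0.0000 0.0000 -1.0000
    outer loop
      vertex 0.621 7.065 0.000
      vertex 2.531 17.543 0.000
      vertex 20.679 14.235 0.000
    endloop
  endfacet
  facet normal 0.0000 0.0000 -1.0000
    outer loop
      vertex 8.740 0.173 0.000
      vertex 0.621 7.065 0.000
      vertex 20.679 14.235 0.000
    endloop
  endfacet
  facet normal 0.0000 0.0000 -1.0000
    outer loop
      vertex 18.769 3.757 0.000
      vertex 8.740 0.173 0.000
      vertex 20.679 14.235 0.000
    endloop
  endfacet
  facet normal 0.5486 0.6462 0.5305
    outer loop
      vertex 20.679 14.235 0.000
      vertex 12.560 21.127 0.000
      vertex 10.650 10.650 14.737
    endloop
  endfacet
  facet normal -0.2853 0.7982 0.5305
    outer loop
      vertex 12.560 21.127 0.000
      vertex 2.531 17.543 0.000
      vertex 10.650 10.650 14.737
    endloop
  endfacet
  facet normal -0.8339 0.1520 0.5305
    outer loop
      vertex 2.531 17.543 0.000
      vertex 0.621 7.065 0.000
      vertex 10.650 10.650 14.737
    endloop
  endfacet
  facet normal -0.5486 -0.6462 0.5305
    outer loop
      vertex 0.621 7.065 0.000
      vertex 8.740 0.173 0.000
      vertex 10.650 10.650 14.737
    endloop
  endfacet
  facet normal 0.2853 -0.7982 0.5305
    outer loop
      vertex 8.740 0.173 0.000
      vertex 18.769 3.757 0.000
      vertex 10.650 10.650 14.737
    endloop
  endfacet
  facet normal 0.8339 -0.1520 0.5305
    outer loop
      vertex 18.769 3.757 0.000
      vertex 20.679 14.235 0.000
      vertex 10.650 10.650 14.737
    endloop
  endfacet
endsolid part

The G0 Z moves step by Δz≈1.842 mm. The G1 loops shrink linearly with z, so the solid tapers from its base footprint up to z≈14.7. Closing with a flat bottom cap and the tapered top and triangulating gives 10 facets — a regular 6-sided pyramid, base circumscribed radius ≈ 10.7 mm, apex at z ≈ 14.7 mm.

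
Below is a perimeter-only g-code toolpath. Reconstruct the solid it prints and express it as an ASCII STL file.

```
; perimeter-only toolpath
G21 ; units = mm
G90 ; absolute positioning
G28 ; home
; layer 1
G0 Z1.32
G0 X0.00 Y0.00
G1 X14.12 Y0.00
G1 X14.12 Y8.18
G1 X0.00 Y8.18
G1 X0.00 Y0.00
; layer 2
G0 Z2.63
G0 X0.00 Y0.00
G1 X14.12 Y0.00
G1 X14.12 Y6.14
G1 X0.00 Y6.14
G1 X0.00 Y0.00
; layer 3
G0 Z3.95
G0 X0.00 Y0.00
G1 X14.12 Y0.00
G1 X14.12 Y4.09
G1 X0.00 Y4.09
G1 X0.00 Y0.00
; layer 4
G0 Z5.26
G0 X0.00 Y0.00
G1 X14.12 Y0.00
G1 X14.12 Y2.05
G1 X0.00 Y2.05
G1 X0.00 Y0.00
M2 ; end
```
solid part
  facet normal 0.0000 0.0000 -1.0000
    outer loop
      vertex 14.12 10.23 0.00
      vertex 14.12 0.00 0.00
      vertex 0.00 0.00 0.00
    endloop
  endfacet
  facet normal 0.0000 0.0000 -1.0000
    outer loop
      vertex 0.00 10.23 0.00
      vertex 14.12 10.23 0.00
      vertex 0.00 0.00 0.00
    endloop
  endfacet
  facet normal 0.0000 -1.0000 0.0000
    outer loop
      vertex 0.00 0.00 0.00
      vertex 14.12 0.00 0.00
      vertex 14.12 0.00 6.58
    endloop
  endfacet
  facet normal 0.0000 -1.0000 0.0000
    outer loop
      vertex 0.00 0.00 0.00
      vertex 14.12 0.00 6.58
      vertex 0.00 0.00 6.58
    endloop
  endfacet
  facet normal 0.0000 0.5410 0.8410
    outer loop
      vertex 0.00 0.00 6.58
      vertex 14.12 0.00 6.58
      vertex 14.12 10.23 0.00
    endloop
  endfacet
  facet normal 0.0000 0.5410 0.8410
    outer loop
      vertex 0.00 0.00 6.58
      vertex 14.12 10.23 0.00
      vertex 0.00 10.23 0.00
    endloop
  endfacet
  facet normal -1.0000 0.0000 0.0000
    outer loop
      vertex 0.00 0.00 6.58
      vertex 0.00 10.23 0.00
      vertex 0.00 0.00 0.00
    endloop
  endfacet
  facet normal 1.0000 0.0000 0.0000
    outer loop
      vertex 14.12 0.00 0.00
      vertex 14.12 10.23 0.00
      vertex 14.12 0.00 6.58
    endloop
  endfacet
endsolid part

The G0 Z moves step by Δz≈1.32 mm. The G1 loops shrink linearly with z, so the solid tapers from its base footprint up to z≈6.58. Closing with a flat bottom cap and the tapered top and triangulating gives 8 facets — a wedge (ramp): 14.1 × 10.2 mm base, rising to 6.58 mm along the y=0 edge and sloping linearly to z=0 at y=10.2.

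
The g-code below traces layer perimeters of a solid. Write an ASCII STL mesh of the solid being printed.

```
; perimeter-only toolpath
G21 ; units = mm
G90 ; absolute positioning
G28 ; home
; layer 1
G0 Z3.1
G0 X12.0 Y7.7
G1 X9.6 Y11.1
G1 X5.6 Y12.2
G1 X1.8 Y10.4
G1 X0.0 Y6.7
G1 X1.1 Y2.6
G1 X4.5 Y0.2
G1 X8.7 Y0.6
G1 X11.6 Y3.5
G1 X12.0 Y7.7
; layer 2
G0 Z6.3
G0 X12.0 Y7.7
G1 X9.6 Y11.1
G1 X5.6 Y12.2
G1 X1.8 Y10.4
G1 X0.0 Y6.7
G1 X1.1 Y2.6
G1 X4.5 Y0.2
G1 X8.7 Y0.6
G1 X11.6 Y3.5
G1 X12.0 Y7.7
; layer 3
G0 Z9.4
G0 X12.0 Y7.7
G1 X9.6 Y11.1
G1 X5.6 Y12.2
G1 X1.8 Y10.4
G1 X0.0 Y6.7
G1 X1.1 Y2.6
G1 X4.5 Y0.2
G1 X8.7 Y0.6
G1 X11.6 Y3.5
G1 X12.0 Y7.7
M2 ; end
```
solid part
  facet normal 0.0000 0.0000 -1.0000
    outer loop
      vertex 5.6 12.2 0.0
      vertex 9.6 11.1 0.0
      vertex 12.0 7.7 0.0
    endloop
  endfacet
  facet normal 0.0000 0.0000 -1.0000
    outer loop
      vertex 1.8 10.4 0.0
      vertex 5.6 12.2 0.0
      vertex 12.0 7.7 0.0
    endloop
  endfacet
  facet normal 0.0000 0.0000 -1.0000
    outer loop
      vertex 0.0 6.7 0.0
      vertex 1.8 10.4 0.0
      vertex 12.0 7.7 0.0
    endloop
  endfacet
  facet normal 0.0000 0.0000 -1.0000
    outer loop
      vertex 1.1 2.6 0.0
      vertex 0.0 6.7 0.0
      vertex 12.0 7.7 0.0
    endloop
  endfacet
  facet normal 0.0000 0.0000 -1.0000
    outer loop
      vertex 4.5 0.2 0.0
      vertex 1.1 2.6 0.0
      vertex 12.0 7.7 0.0
    endloop
  endfacet
  facet normal 0.0000 0.0000 -1.0000
    outer loop
      vertex 8.7 0.6 0.0
      vertex 4.5 0.2 0.0
      vertex 12.0 7.7 0.0
    endloop
  endfacet
  facet normal 0.0000 0.0000 -1.0000
    outer loop
      vertex 11.6 3.5 0.0
      vertex 8.7 0.6 0.0
      vertex 12.0 7.7 0.0
    endloop
  endfacet
  facet normal 0.0000 0.0000 1.0000
    outer loop
      vertex 12.0 7.7 9.4
      vertex 9.6 11.1 9.4
      vertex 5.6 12.2 9.4
    endloop
  endfacet
  facet normal 0.0000 0.0000 1.0000
    outer loop
      vertex 12.0 7.7 9.4
      vertex 5.6 12.2 9.4
      vertex 1.8 10.4 9.4
    endloop
  endfacet
  facet normal 0.0000 0.0000 1.0000
    outer loop
      vertex 12.0 7.7 9.4
      vertex 1.8 10.4 9.4
      vertex 0.0 6.7 9.4
    endloop
  endfacet
  facet normal 0.0000 0.0000 1.0000
    outer loop
      vertex 12.0 7.7 9.4
      vertex 0.0 6.7 9.4
      vertex 1.1 2.6 9.4
    endloop
  endfacet
  facet normal 0.0000 0.0000 1.0000
    outer loop
      vertex 12.0 7.7 9.4
      vertex 1.1 2.6 9.4
      vertex 4.5 0.2 9.4
    endloop
  endfacet
  facet normal 0.0000 0.0000 1.0000
    outer loop
      vertex 12.0 7.7 9.4
      vertex 4.5 0.2 9.4
      vertex 8.7 0.6 9.4
    endloop
  endfacet
  facet normal 0.0000 0.0000 1.0000
    outer loop
      vertex 12.0 7.7 9.4
      vertex 8.7 0.6 9.4
      vertex 11.6 3.5 9.4
    endloop
  endfacet
  facet normal 0.8170 0.5767 0.0000
    outer loop
      vertex 12.0 7.7 0.0
      vertex 9.6 11.1 0.0
      vertex 9.6 11.1 9.4
    endloop
  endfacet
  facet normal 0.8170 0.5767 0.0000
    outer loop
      vertex 12.0 7.7 0.0
      vertex 9.6 11.1 9.4
      vertex 12.0 7.7 9.4
    endloop
  endfacet
  facet normal 0.2652 0.9642 0.0000
    outer loop
      vertex 9.6 11.1 0.0
      vertex 5.6 12.2 0.0
      vertex 5.6 12.2 9.4
    endloop
  endfacet
  facet normal 0.2652 0.9642 0.0000
    outer loop
      vertex 9.6 11.1 0.0
      vertex 5.6 12.2 9.4
      vertex 9.6 11.1 9.4
    endloop
  endfacet
  facet normal -0.4281 0.9037 0.0000
    outer loop
      vertex 5.6 12.2 0.0
      vertex 1.8 10.4 0.0
      vertex 1.8 10.4 9.4
    endloop
  endfacet
  facet normal -0.4281 0.9037 0.0000
    outer loop
      vertex 5.6 12.2 0.0
      vertex 1.8 10.4 9.4
      vertex 5.6 12.2 9.4
    endloop
  endfacet
  facet normal -0.8992 0.4375 0.0000
    outer loop
      vertex 1.8 10.4 0.0
      vertex 0.0 6.7 0.0
      vertex 0.0 6.7 9.4
    endloop
  endfacet
  facet normal -0.8992 0.4375 0.0000
    outer loop
      vertex 1.8 10.4 0.0
      vertex 0.0 6.7 9.4
      vertex 1.8 10.4 9.4
    endloop
  endfacet
  facet normal -0.9658 -0.2591 0.0000
    outer loop
      vertex 0.0 6.7 0.0
      vertex 1.1 2.6 0.0
      vertex 1.1 2.6 9.4
    endloop
  endfacet
  facet normal -0.9658 -0.2591 0.0000
    outer loop
      vertex 0.0 6.7 0.0
      vertex 1.1 2.6 9.4
      vertex 0.0 6.7 9.4
    endloop
  endfacet
  facet normal -0.5767 -0.8170 0.0000
    outer loop
      vertex 1.1 2.6 0.0
      vertex 4.5 0.2 0.0
      vertex 4.5 0.2 9.4
    endloop
  endfacet
  facet normal -0.5767 -0.8170 0.0000
    outer loop
      vertex 1.1 2.6 0.0
      vertex 4.5 0.2 9.4
      vertex 1.1 2.6 9.4
    endloop
  endfacet
  facet normal 0.0948 -0.9955 0.0000
    outer loop
      vertex 4.5 0.2 0.0
      vertex 8.7 0.6 0.0
      vertex 8.7 0.6 9.4
    endloop
  endfacet
  facet normal 0.0948 -0.9955 0.0000
    outer loop
      vertex 4.5 0.2 0.0
      vertex 8.7 0.6 9.4
      vertex 4.5 0.2 9.4
    endloop
  endfacet
  facet normal 0.7071 -0.7071 0.0000
    outer loop
      vertex 8.7 0.6 0.0
      vertex 11.6 3.5 0.0
      vertex 11.6 3.5 9.4
    endloop
  endfacet
  facet normal 0.7071 -0.7071 0.0000
    outer loop
      vertex 8.7 0.6 0.0
      vertex 11.6 3.5 9.4
      vertex 8.7 0.6 9.4
    endloop
  endfacet
  facet normal 0.9955 -0.0948 0.0000
    outer loop
      vertex 11.6 3.5 0.0
      vertex 12.0 7.7 0.0
      vertex 12.0 7.7 9.4
    endloop
  endfacet
  facet normal 0.9955 -0.0948 0.0000
    outer loop
      vertex 11.6 3.5 0.0
      vertex 12.0 7.7 9.4
      vertex 11.6 3.5 9.4
    endloop
  endfacet
endsolid part

The G0 Z moves step by Δz≈3.1 mm. Every layer's G1 loop is the same polygon, so the solid is a straight extrusion of it from z=0 to z≈9.4. Closing with flat bottom and top caps and triangulating gives 32 facets — a regular 9-sided prism (a cylinder approximated with 9 flat sides), circumscribed radius ≈ 6.1 mm, height ≈ 9.4 mm.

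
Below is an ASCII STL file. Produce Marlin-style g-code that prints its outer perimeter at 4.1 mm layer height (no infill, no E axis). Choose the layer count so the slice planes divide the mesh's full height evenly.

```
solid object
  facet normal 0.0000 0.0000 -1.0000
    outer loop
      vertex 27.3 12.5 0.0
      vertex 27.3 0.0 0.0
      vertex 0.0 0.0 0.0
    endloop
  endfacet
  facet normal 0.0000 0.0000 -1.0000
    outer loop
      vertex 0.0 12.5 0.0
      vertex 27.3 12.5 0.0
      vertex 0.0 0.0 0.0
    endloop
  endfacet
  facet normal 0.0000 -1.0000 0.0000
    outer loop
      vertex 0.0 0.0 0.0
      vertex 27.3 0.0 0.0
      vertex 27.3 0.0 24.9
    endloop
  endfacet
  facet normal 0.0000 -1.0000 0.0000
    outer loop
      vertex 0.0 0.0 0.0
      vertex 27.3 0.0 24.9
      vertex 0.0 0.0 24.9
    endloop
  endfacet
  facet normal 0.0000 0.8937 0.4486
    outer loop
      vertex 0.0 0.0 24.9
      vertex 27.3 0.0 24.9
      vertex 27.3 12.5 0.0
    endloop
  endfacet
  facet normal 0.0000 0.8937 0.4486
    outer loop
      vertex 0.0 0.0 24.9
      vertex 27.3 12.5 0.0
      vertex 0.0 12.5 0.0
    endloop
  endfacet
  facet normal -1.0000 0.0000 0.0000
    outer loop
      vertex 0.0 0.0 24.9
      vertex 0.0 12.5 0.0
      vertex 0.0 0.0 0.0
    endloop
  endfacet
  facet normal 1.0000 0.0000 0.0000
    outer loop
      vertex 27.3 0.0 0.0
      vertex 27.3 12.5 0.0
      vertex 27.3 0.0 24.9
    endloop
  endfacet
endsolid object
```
; perimeter-only toolpath
G21 ; units = mm
G90 ; absolute positioning
G28 ; home
; layer 1
G0 Z4.1
G0 X0.0 Y0.0
G1 X27.3 Y0.0
G1 X27.3 Y10.4
G1 X0.0 Y10.4
G1 X0.0 Y0.0
; layer 2
G0 Z8.3
G0 X0.0 Y0.0
G1 X27.3 Y0.0
G1 X27.3 Y8.3
G1 X0.0 Y8.3
G1 X0.0 Y0.0
; layer 3
G0 Z12.4
G0 X0.0 Y0.0
G1 X27.3 Y0.0
G1 X27.3 Y6.2
G1 X0.0 Y6.2
G1 X0.0 Y0.0
; layer 4
G0 Z16.6
G0 X0.0 Y0.0
G1 X27.3 Y0.0
G1 X27.3 Y4.2
G1 X0.0 Y4.2
G1 X0.0 Y0.0
; layer 5
G0 Z20.7
G0 X0.0 Y0.0
G1 X27.3 Y0.0
G1 X27.3 Y2.1
G1 X0.0 Y2.1
G1 X0.0 Y0.0
M2 ; end

The solid is a wedge (ramp): 27.3 × 12.5 mm base, rising to 24.9 mm along the y=0 edge and sloping linearly to z=0 at y=12.5. Slicing at Δz = 4.1 mm — 6 equal slices spanning the solid's height, so layer i sits at z = i·h/6 — gives 5 non-empty perimeters. Each is a 4-segment closed polygon; G0 lifts to the layer z and rapids to the start vertex, then G1 traces the edges. The cross-section shrinks linearly with z (the slice at the apex is degenerate and omitted).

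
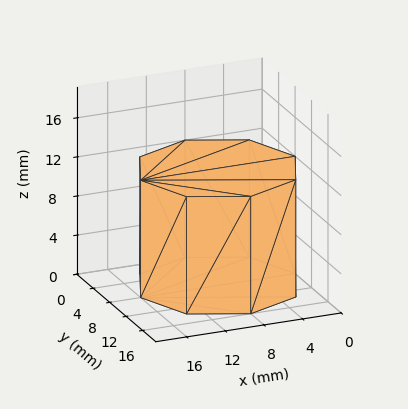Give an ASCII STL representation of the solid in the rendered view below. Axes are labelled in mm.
Reading the render: the shape is a regular 8-sided prism (a cylinder approximated with 8 flat sides), circumscribed radius ≈ 8 mm, height ≈ 12 mm (dimensions read to the nearest mm from the axis ticks). For the STL, each face is triangulated and given an outward normal.

solid part
  facet normal 0.0000 0.0000 -1.0000
    outer loop
      vertex 8.00 16.00 0.00
      vertex 13.66 13.66 0.00
      vertex 16.00 8.00 0.00
    endloop
  endfacet
  facet normal 0.0000 0.0000 -1.0000
    outer loop
      vertex 2.34 13.66 0.00
      vertex 8.00 16.00 0.00
      vertex 16.00 8.00 0.00
    endloop
  endfacet
  facet normal 0.0000 0.0000 -1.0000
    outer loop
      vertex 0.00 8.00 0.00
      vertex 2.34 13.66 0.00
      vertex 16.00 8.00 0.00
    endloop
  endfacet
  facet normal 0.0000 0.0000 -1.0000
    outer loop
      vertex 2.34 2.34 0.00
      vertex 0.00 8.00 0.00
      vertex 16.00 8.00 0.00
    endloop
  endfacet
  facet normal 0.0000 0.0000 -1.0000
    outer loop
      vertex 8.00 0.00 0.00
      vertex 2.34 2.34 0.00
      vertex 16.00 8.00 0.00
    endloop
  endfacet
  facet normal 0.0000 0.0000 -1.0000
    outer loop
      vertex 13.66 2.34 0.00
      vertex 8.00 0.00 0.00
      vertex 16.00 8.00 0.00
    endloop
  endfacet
  facet normal 0.0000 0.0000 1.0000
    outer loop
      vertex 16.00 8.00 12.00
      vertex 13.66 13.66 12.00
      vertex 8.00 16.00 12.00
    endloop
  endfacet
  facet normal 0.0000 0.0000 1.0000
    outer loop
      vertex 16.00 8.00 12.00
      vertex 8.00 16.00 12.00
      vertex 2.34 13.66 12.00
    endloop
  endfacet
  facet normal 0.0000 0.0000 1.0000
    outer loop
      vertex 16.00 8.00 12.00
      vertex 2.34 13.66 12.00
      vertex 0.00 8.00 12.00
    endloop
  endfacet
  facet normal 0.0000 0.0000 1.0000
    outer loop
      vertex 16.00 8.00 12.00
      vertex 0.00 8.00 12.00
      vertex 2.34 2.34 12.00
    endloop
  endfacet
  facet normal 0.0000 0.0000 1.0000
    outer loop
      vertex 16.00 8.00 12.00
      vertex 2.34 2.34 12.00
      vertex 8.00 0.00 12.00
    endloop
  endfacet
  facet normal 0.0000 0.0000 1.0000
    outer loop
      vertex 16.00 8.00 12.00
      vertex 8.00 0.00 12.00
      vertex 13.66 2.34 12.00
    endloop
  endfacet
  facet normal 0.9241 0.3821 0.0000
    outer loop
      vertex 16.00 8.00 0.00
      vertex 13.66 13.66 0.00
      vertex 13.66 13.66 12.00
    endloop
  endfacet
  facet normal 0.9241 0.3821 0.0000
    outer loop
      vertex 16.00 8.00 0.00
      vertex 13.66 13.66 12.00
      vertex 16.00 8.00 12.00
    endloop
  endfacet
  facet normal 0.3821 0.9241 0.0000
    outer loop
      vertex 13.66 13.66 0.00
      vertex 8.00 16.00 0.00
      vertex 8.00 16.00 12.00
    endloop
  endfacet
  facet normal 0.3821 0.9241 0.0000
    outer loop
      vertex 13.66 13.66 0.00
      vertex 8.00 16.00 12.00
      vertex 13.66 13.66 12.00
    endloop
  endfacet
  facet normal -0.3821 0.9241 0.0000
    outer loop
      vertex 8.00 16.00 0.00
      vertex 2.34 13.66 0.00
      vertex 2.34 13.66 12.00
    endloop
  endfacet
  facet normal -0.3821 0.9241 0.0000
    outer loop
      vertex 8.00 16.00 0.00
      vertex 2.34 13.66 12.00
      vertex 8.00 16.00 12.00
    endloop
  endfacet
  facet normal -0.9241 0.3821 0.0000
    outer loop
      vertex 2.34 13.66 0.00
      vertex 0.00 8.00 0.00
      vertex 0.00 8.00 12.00
    endloop
  endfacet
  facet normal -0.9241 0.3821 0.0000
    outer loop
      vertex 2.34 13.66 0.00
      vertex 0.00 8.00 12.00
      vertex 2.34 13.66 12.00
    endloop
  endfacet
  facet normal -0.9241 -0.3821 0.0000
    outer loop
      vertex 0.00 8.00 0.00
      vertex 2.34 2.34 0.00
      vertex 2.34 2.34 12.00
    endloop
  endfacet
  facet normal -0.9241 -0.3821 0.0000
    outer loop
      vertex 0.00 8.00 0.00
      vertex 2.34 2.34 12.00
      vertex 0.00 8.00 12.00
    endloop
  endfacet
  facet normal -0.3821 -0.9241 0.0000
    outer loop
      vertex 2.34 2.34 0.00
      vertex 8.00 0.00 0.00
      vertex 8.00 0.00 12.00
    endloop
  endfacet
  facet normal -0.3821 -0.9241 0.0000
    outer loop
      vertex 2.34 2.34 0.00
      vertex 8.00 0.00 12.00
      vertex 2.34 2.34 12.00
    endloop
  endfacet
  facet normal 0.3821 -0.9241 0.0000
    outer loop
      vertex 8.00 0.00 0.00
      vertex 13.66 2.34 0.00
      vertex 13.66 2.34 12.00
    endloop
  endfacet
  facet normal 0.3821 -0.9241 0.0000
    outer loop
      vertex 8.00 0.00 0.00
      vertex 13.66 2.34 12.00
      vertex 8.00 0.00 12.00
    endloop
  endfacet
  facet normal 0.9241 -0.3821 0.0000
    outer loop
      vertex 13.66 2.34 0.00
      vertex 16.00 8.00 0.00
      vertex 16.00 8.00 12.00
    endloop
  endfacet
  facet normal 0.9241 -0.3821 0.0000
    outer loop
      vertex 13.66 2.34 0.00
      vertex 16.00 8.00 12.00
      vertex 13.66 2.34 12.00
    endloop
  endfacet
endsolid part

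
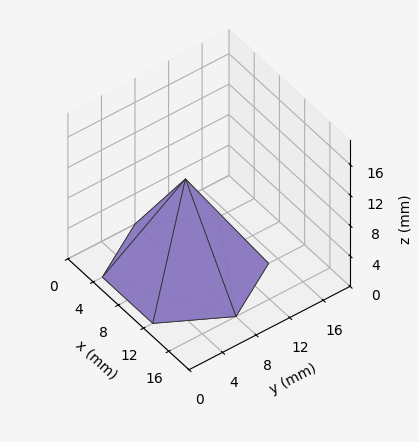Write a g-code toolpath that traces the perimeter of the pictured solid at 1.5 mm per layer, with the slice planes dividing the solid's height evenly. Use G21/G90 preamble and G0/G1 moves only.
Reading the render: the shape is a regular 6-sided pyramid, base circumscribed radius ≈ 8 mm, apex at z ≈ 12 mm (dimensions read to the nearest mm from the axis ticks). For the g-code, the solid's height is divided into equal slices at the stated Δz and each level perimeter traced with G1 moves after a G0 lift.

; perimeter-only toolpath
G21 ; units = mm
G90 ; absolute positioning
G28 ; home
; layer 1
G0 Z1.5
G0 X15.0 Y8.0
G1 X11.5 Y14.0
G1 X4.5 Y14.0
G1 X1.0 Y8.0
G1 X4.5 Y2.0
G1 X11.5 Y2.0
G1 X15.0 Y8.0
; layer 2
G0 Z3.0
G0 X14.0 Y8.0
G1 X11.0 Y13.2
G1 X5.0 Y13.2
G1 X2.0 Y8.0
G1 X5.0 Y2.8
G1 X11.0 Y2.8
G1 X14.0 Y8.0
; layer 3
G0 Z4.5
G0 X13.0 Y8.0
G1 X10.5 Y12.3
G1 X5.5 Y12.3
G1 X3.0 Y8.0
G1 X5.5 Y3.7
G1 X10.5 Y3.7
G1 X13.0 Y8.0
; layer 4
G0 Z6.0
G0 X12.0 Y8.0
G1 X10.0 Y11.4
G1 X6.0 Y11.4
G1 X4.0 Y8.0
G1 X6.0 Y4.5
G1 X10.0 Y4.5
G1 X12.0 Y8.0
; layer 5
G0 Z7.5
G0 X11.0 Y8.0
G1 X9.5 Y10.6
G1 X6.5 Y10.6
G1 X5.0 Y8.0
G1 X6.5 Y5.4
G1 X9.5 Y5.4
G1 X11.0 Y8.0
; layer 6
G0 Z9.0
G0 X10.0 Y8.0
G1 X9.0 Y9.7
G1 X7.0 Y9.7
G1 X6.0 Y8.0
G1 X7.0 Y6.3
G1 X9.0 Y6.3
G1 X10.0 Y8.0
; layer 7
G0 Z10.5
G0 X9.0 Y8.0
G1 X8.5 Y8.9
G1 X7.5 Y8.9
G1 X7.0 Y8.0
G1 X7.5 Y7.1
G1 X8.5 Y7.1
G1 X9.0 Y8.0
M2 ; end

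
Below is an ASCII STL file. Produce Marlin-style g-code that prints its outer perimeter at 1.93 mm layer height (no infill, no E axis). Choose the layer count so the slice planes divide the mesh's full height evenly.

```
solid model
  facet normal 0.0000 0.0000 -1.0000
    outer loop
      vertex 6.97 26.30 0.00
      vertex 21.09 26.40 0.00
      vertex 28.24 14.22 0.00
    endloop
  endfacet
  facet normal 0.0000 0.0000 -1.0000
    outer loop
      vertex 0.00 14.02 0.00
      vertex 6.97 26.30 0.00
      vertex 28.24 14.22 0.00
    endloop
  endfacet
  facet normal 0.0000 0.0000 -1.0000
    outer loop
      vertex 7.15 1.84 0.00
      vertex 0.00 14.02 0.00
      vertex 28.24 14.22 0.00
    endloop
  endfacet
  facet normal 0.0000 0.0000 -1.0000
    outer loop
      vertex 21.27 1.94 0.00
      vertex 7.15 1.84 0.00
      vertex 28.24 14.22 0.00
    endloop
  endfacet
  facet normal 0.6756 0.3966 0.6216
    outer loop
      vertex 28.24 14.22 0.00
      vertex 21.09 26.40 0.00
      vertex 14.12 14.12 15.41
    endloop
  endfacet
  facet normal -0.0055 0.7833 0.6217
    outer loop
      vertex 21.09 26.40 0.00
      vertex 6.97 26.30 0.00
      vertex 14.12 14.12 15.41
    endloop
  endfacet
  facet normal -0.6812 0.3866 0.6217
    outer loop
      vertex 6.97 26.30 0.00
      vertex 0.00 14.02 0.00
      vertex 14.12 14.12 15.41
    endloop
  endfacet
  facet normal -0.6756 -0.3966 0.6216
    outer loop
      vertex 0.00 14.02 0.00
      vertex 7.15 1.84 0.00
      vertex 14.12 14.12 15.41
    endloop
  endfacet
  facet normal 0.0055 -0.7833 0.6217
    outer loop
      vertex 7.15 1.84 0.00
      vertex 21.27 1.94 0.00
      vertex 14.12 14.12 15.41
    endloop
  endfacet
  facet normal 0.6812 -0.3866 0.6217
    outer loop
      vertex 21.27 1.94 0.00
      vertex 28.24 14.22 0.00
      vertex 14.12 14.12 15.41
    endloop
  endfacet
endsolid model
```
; perimeter-only toolpath
G21 ; units = mm
G90 ; absolute positioning
G28 ; home
; layer 1
G0 Z1.93
G0 X26.47 Y14.21
G1 X20.22 Y24.86
G1 X7.86 Y24.78
G1 X1.76 Y14.03
G1 X8.02 Y3.38
G1 X20.38 Y3.46
G1 X26.47 Y14.21
; layer 2
G0 Z3.85
G0 X24.71 Y14.20
G1 X19.35 Y23.33
G1 X8.76 Y23.26
G1 X3.53 Y14.04
G1 X8.89 Y4.91
G1 X19.48 Y4.98
G1 X24.71 Y14.20
; layer 3
G0 Z5.78
G0 X22.95 Y14.18
G1 X18.48 Y21.80
G1 X9.65 Y21.73
G1 X5.29 Y14.06
G1 X9.76 Y6.45
G1 X18.59 Y6.51
G1 X22.95 Y14.18
; layer 4
G0 Z7.71
G0 X21.18 Y14.17
G1 X17.61 Y20.26
G1 X10.54 Y20.21
G1 X7.06 Y14.07
G1 X10.63 Y7.98
G1 X17.70 Y8.03
G1 X21.18 Y14.17
; layer 5
G0 Z9.63
G0 X19.41 Y14.16
G1 X16.73 Y18.72
G1 X11.44 Y18.69
G1 X8.82 Y14.08
G1 X11.51 Y9.51
G1 X16.80 Y9.55
G1 X19.41 Y14.16
; layer 6
G0 Z11.56
G0 X17.65 Y14.14
G1 X15.86 Y17.19
G1 X12.33 Y17.16
G1 X10.59 Y14.09
G1 X12.38 Y11.05
G1 X15.91 Y11.08
G1 X17.65 Y14.14
; layer 7
G0 Z13.48
G0 X15.88 Y14.13
G1 X14.99 Y15.65
G1 X13.23 Y15.64
G1 X12.35 Y14.11
G1 X13.25 Y12.58
G1 X15.01 Y12.60
G1 X15.88 Y14.13
M2 ; end

The solid is a regular 6-sided pyramid, base circumscribed radius ≈ 14.1 mm, apex at z ≈ 15.4 mm. Slicing at Δz = 1.93 mm — 8 equal slices spanning the solid's height, so layer i sits at z = i·h/8 — gives 7 non-empty perimeters. Each is a 6-segment closed polygon; G0 lifts to the layer z and rapids to the start vertex, then G1 traces the edges. The cross-section shrinks linearly with z (the slice at the apex is degenerate and omitted).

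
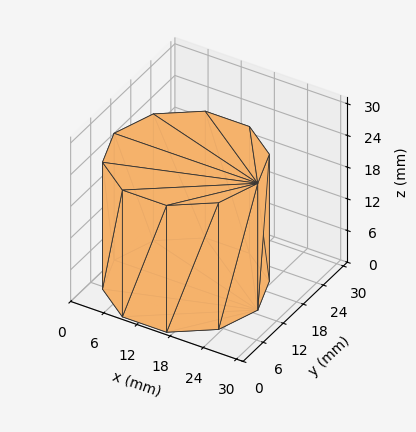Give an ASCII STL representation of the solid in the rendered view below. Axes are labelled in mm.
Reading the render: the shape is a regular 10-sided prism (a cylinder approximated with 10 flat sides), circumscribed radius ≈ 13 mm, height ≈ 24 mm (dimensions read to the nearest mm from the axis ticks). For the STL, each face is triangulated and given an outward normal.

solid part
  facet normal 0.0000 0.0000 -1.0000
    outer loop
      vertex 17.0 25.4 0.0
      vertex 23.5 20.6 0.0
      vertex 26.0 13.0 0.0
    endloop
  endfacet
  facet normal 0.0000 0.0000 -1.0000
    outer loop
      vertex 9.0 25.4 0.0
      vertex 17.0 25.4 0.0
      vertex 26.0 13.0 0.0
    endloop
  endfacet
  facet normal 0.0000 0.0000 -1.0000
    outer loop
      vertex 2.5 20.6 0.0
      vertex 9.0 25.4 0.0
      vertex 26.0 13.0 0.0
    endloop
  endfacet
  facet normal 0.0000 0.0000 -1.0000
    outer loop
      vertex 0.0 13.0 0.0
      vertex 2.5 20.6 0.0
      vertex 26.0 13.0 0.0
    endloop
  endfacet
  facet normal 0.0000 0.0000 -1.0000
    outer loop
      vertex 2.5 5.4 0.0
      vertex 0.0 13.0 0.0
      vertex 26.0 13.0 0.0
    endloop
  endfacet
  facet normal 0.0000 0.0000 -1.0000
    outer loop
      vertex 9.0 0.6 0.0
      vertex 2.5 5.4 0.0
      vertex 26.0 13.0 0.0
    endloop
  endfacet
  facet normal 0.0000 0.0000 -1.0000
    outer loop
      vertex 17.0 0.6 0.0
      vertex 9.0 0.6 0.0
      vertex 26.0 13.0 0.0
    endloop
  endfacet
  facet normal 0.0000 0.0000 -1.0000
    outer loop
      vertex 23.5 5.4 0.0
      vertex 17.0 0.6 0.0
      vertex 26.0 13.0 0.0
    endloop
  endfacet
  facet normal 0.0000 0.0000 1.0000
    outer loop
      vertex 26.0 13.0 24.0
      vertex 23.5 20.6 24.0
      vertex 17.0 25.4 24.0
    endloop
  endfacet
  facet normal 0.0000 0.0000 1.0000
    outer loop
      vertex 26.0 13.0 24.0
      vertex 17.0 25.4 24.0
      vertex 9.0 25.4 24.0
    endloop
  endfacet
  facet normal 0.0000 0.0000 1.0000
    outer loop
      vertex 26.0 13.0 24.0
      vertex 9.0 25.4 24.0
      vertex 2.5 20.6 24.0
    endloop
  endfacet
  facet normal 0.0000 0.0000 1.0000
    outer loop
      vertex 26.0 13.0 24.0
      vertex 2.5 20.6 24.0
      vertex 0.0 13.0 24.0
    endloop
  endfacet
  facet normal 0.0000 0.0000 1.0000
    outer loop
      vertex 26.0 13.0 24.0
      vertex 0.0 13.0 24.0
      vertex 2.5 5.4 24.0
    endloop
  endfacet
  facet normal 0.0000 0.0000 1.0000
    outer loop
      vertex 26.0 13.0 24.0
      vertex 2.5 5.4 24.0
      vertex 9.0 0.6 24.0
    endloop
  endfacet
  facet normal 0.0000 0.0000 1.0000
    outer loop
      vertex 26.0 13.0 24.0
      vertex 9.0 0.6 24.0
      vertex 17.0 0.6 24.0
    endloop
  endfacet
  facet normal 0.0000 0.0000 1.0000
    outer loop
      vertex 26.0 13.0 24.0
      vertex 17.0 0.6 24.0
      vertex 23.5 5.4 24.0
    endloop
  endfacet
  facet normal 0.9499 0.3125 0.0000
    outer loop
      vertex 26.0 13.0 0.0
      vertex 23.5 20.6 0.0
      vertex 23.5 20.6 24.0
    endloop
  endfacet
  facet normal 0.9499 0.3125 0.0000
    outer loop
      vertex 26.0 13.0 0.0
      vertex 23.5 20.6 24.0
      vertex 26.0 13.0 24.0
    endloop
  endfacet
  facet normal 0.5940 0.8044 0.0000
    outer loop
      vertex 23.5 20.6 0.0
      vertex 17.0 25.4 0.0
      vertex 17.0 25.4 24.0
    endloop
  endfacet
  facet normal 0.5940 0.8044 0.0000
    outer loop
      vertex 23.5 20.6 0.0
      vertex 17.0 25.4 24.0
      vertex 23.5 20.6 24.0
    endloop
  endfacet
  facet normal 0.0000 1.0000 0.0000
    outer loop
      vertex 17.0 25.4 0.0
      vertex 9.0 25.4 0.0
      vertex 9.0 25.4 24.0
    endloop
  endfacet
  facet normal 0.0000 1.0000 0.0000
    outer loop
      vertex 17.0 25.4 0.0
      vertex 9.0 25.4 24.0
      vertex 17.0 25.4 24.0
    endloop
  endfacet
  facet normal -0.5940 0.8044 0.0000
    outer loop
      vertex 9.0 25.4 0.0
      vertex 2.5 20.6 0.0
      vertex 2.5 20.6 24.0
    endloop
  endfacet
  facet normal -0.5940 0.8044 0.0000
    outer loop
      vertex 9.0 25.4 0.0
      vertex 2.5 20.6 24.0
      vertex 9.0 25.4 24.0
    endloop
  endfacet
  facet normal -0.9499 0.3125 0.0000
    outer loop
      vertex 2.5 20.6 0.0
      vertex 0.0 13.0 0.0
      vertex 0.0 13.0 24.0
    endloop
  endfacet
  facet normal -0.9499 0.3125 0.0000
    outer loop
      vertex 2.5 20.6 0.0
      vertex 0.0 13.0 24.0
      vertex 2.5 20.6 24.0
    endloop
  endfacet
  facet normal -0.9499 -0.3125 0.0000
    outer loop
      vertex 0.0 13.0 0.0
      vertex 2.5 5.4 0.0
      vertex 2.5 5.4 24.0
    endloop
  endfacet
  facet normal -0.9499 -0.3125 0.0000
    outer loop
      vertex 0.0 13.0 0.0
      vertex 2.5 5.4 24.0
      vertex 0.0 13.0 24.0
    endloop
  endfacet
  facet normal -0.5940 -0.8044 0.0000
    outer loop
      vertex 2.5 5.4 0.0
      vertex 9.0 0.6 0.0
      vertex 9.0 0.6 24.0
    endloop
  endfacet
  facet normal -0.5940 -0.8044 0.0000
    outer loop
      vertex 2.5 5.4 0.0
      vertex 9.0 0.6 24.0
      vertex 2.5 5.4 24.0
    endloop
  endfacet
  facet normal 0.0000 -1.0000 0.0000
    outer loop
      vertex 9.0 0.6 0.0
      vertex 17.0 0.6 0.0
      vertex 17.0 0.6 24.0
    endloop
  endfacet
  facet normal 0.0000 -1.0000 0.0000
    outer loop
      vertex 9.0 0.6 0.0
      vertex 17.0 0.6 24.0
      vertex 9.0 0.6 24.0
    endloop
  endfacet
  facet normal 0.5940 -0.8044 0.0000
    outer loop
      vertex 17.0 0.6 0.0
      vertex 23.5 5.4 0.0
      vertex 23.5 5.4 24.0
    endloop
  endfacet
  facet normal 0.5940 -0.8044 0.0000
    outer loop
      vertex 17.0 0.6 0.0
      vertex 23.5 5.4 24.0
      vertex 17.0 0.6 24.0
    endloop
  endfacet
  facet normal 0.9499 -0.3125 0.0000
    outer loop
      vertex 23.5 5.4 0.0
      vertex 26.0 13.0 0.0
      vertex 26.0 13.0 24.0
    endloop
  endfacet
  facet normal 0.9499 -0.3125 0.0000
    outer loop
      vertex 23.5 5.4 0.0
      vertex 26.0 13.0 24.0
      vertex 23.5 5.4 24.0
    endloop
  endfacet
endsolid part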